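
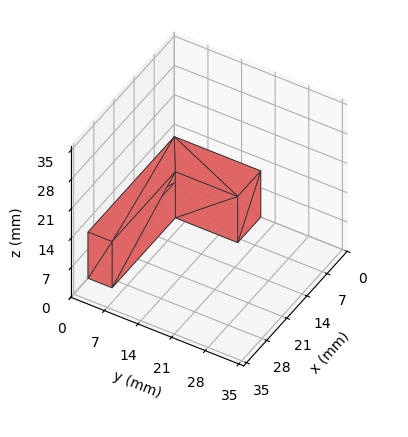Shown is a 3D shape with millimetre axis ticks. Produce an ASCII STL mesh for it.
Reading the render: the shape is an L-shaped prism: outer 30 × 18 mm, arm thicknesses ≈ 5 mm (horizontal) and 8 mm (vertical), extruded 11 mm in z (dimensions read to the nearest mm from the axis ticks). For the STL, each face is triangulated and given an outward normal.

solid part
  facet normal 0.0000 0.0000 -1.0000
    outer loop
      vertex 30.000 5.000 0.000
      vertex 30.000 0.000 0.000
      vertex 0.000 0.000 0.000
    endloop
  endfacet
  facet normal 0.0000 0.0000 -1.0000
    outer loop
      vertex 8.000 5.000 0.000
      vertex 30.000 5.000 0.000
      vertex 0.000 0.000 0.000
    endloop
  endfacet
  facet normal 0.0000 0.0000 -1.0000
    outer loop
      vertex 8.000 18.000 0.000
      vertex 8.000 5.000 0.000
      vertex 0.000 0.000 0.000
    endloop
  endfacet
  facet normal 0.0000 0.0000 -1.0000
    outer loop
      vertex 0.000 18.000 0.000
      vertex 8.000 18.000 0.000
      vertex 0.000 0.000 0.000
    endloop
  endfacet
  facet normal 0.0000 0.0000 1.0000
    outer loop
      vertex 0.000 0.000 11.000
      vertex 30.000 0.000 11.000
      vertex 30.000 5.000 11.000
    endloop
  endfacet
  facet normal 0.0000 0.0000 1.0000
    outer loop
      vertex 0.000 0.000 11.000
      vertex 30.000 5.000 11.000
      vertex 8.000 5.000 11.000
    endloop
  endfacet
  facet normal 0.0000 0.0000 1.0000
    outer loop
      vertex 0.000 0.000 11.000
      vertex 8.000 5.000 11.000
      vertex 8.000 18.000 11.000
    endloop
  endfacet
  facet normal 0.0000 0.0000 1.0000
    outer loop
      vertex 0.000 0.000 11.000
      vertex 8.000 18.000 11.000
      vertex 0.000 18.000 11.000
    endloop
  endfacet
  facet normal 0.0000 -1.0000 0.0000
    outer loop
      vertex 0.000 0.000 0.000
      vertex 30.000 0.000 0.000
      vertex 30.000 0.000 11.000
    endloop
  endfacet
  facet normal 0.0000 -1.0000 0.0000
    outer loop
      vertex 0.000 0.000 0.000
      vertex 30.000 0.000 11.000
      vertex 0.000 0.000 11.000
    endloop
  endfacet
  facet normal 1.0000 0.0000 0.0000
    outer loop
      vertex 30.000 0.000 0.000
      vertex 30.000 5.000 0.000
      vertex 30.000 5.000 11.000
    endloop
  endfacet
  facet normal 1.0000 0.0000 0.0000
    outer loop
      vertex 30.000 0.000 0.000
      vertex 30.000 5.000 11.000
      vertex 30.000 0.000 11.000
    endloop
  endfacet
  facet normal 0.0000 1.0000 0.0000
    outer loop
      vertex 30.000 5.000 0.000
      vertex 8.000 5.000 0.000
      vertex 8.000 5.000 11.000
    endloop
  endfacet
  facet normal 0.0000 1.0000 0.0000
    outer loop
      vertex 30.000 5.000 0.000
      vertex 8.000 5.000 11.000
      vertex 30.000 5.000 11.000
    endloop
  endfacet
  facet normal 1.0000 0.0000 0.0000
    outer loop
      vertex 8.000 5.000 0.000
      vertex 8.000 18.000 0.000
      vertex 8.000 18.000 11.000
    endloop
  endfacet
  facet normal 1.0000 0.0000 0.0000
    outer loop
      vertex 8.000 5.000 0.000
      vertex 8.000 18.000 11.000
      vertex 8.000 5.000 11.000
    endloop
  endfacet
  facet normal 0.0000 1.0000 0.0000
    outer loop
      vertex 8.000 18.000 0.000
      vertex 0.000 18.000 0.000
      vertex 0.000 18.000 11.000
    endloop
  endfacet
  facet normal 0.0000 1.0000 0.0000
    outer loop
      vertex 8.000 18.000 0.000
      vertex 0.000 18.000 11.000
      vertex 8.000 18.000 11.000
    endloop
  endfacet
  facet normal -1.0000 0.0000 0.0000
    outer loop
      vertex 0.000 18.000 0.000
      vertex 0.000 0.000 0.000
      vertex 0.000 0.000 11.000
    endloop
  endfacet
  facet normal -1.0000 0.0000 0.0000
    outer loop
      vertex 0.000 18.000 0.000
      vertex 0.000 0.000 11.000
      vertex 0.000 18.000 11.000
    endloop
  endfacet
endsolid part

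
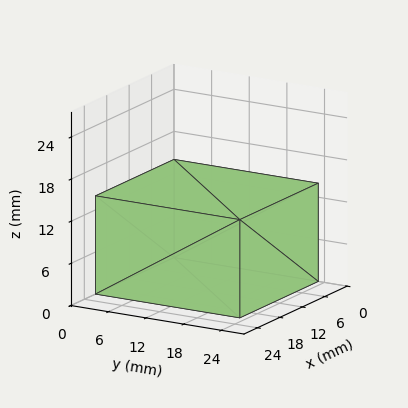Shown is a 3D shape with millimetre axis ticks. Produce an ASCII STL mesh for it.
Reading the render: the shape is a rectangular box, roughly 21 × 23 mm footprint and 14 mm tall (dimensions read to the nearest mm from the axis ticks). For the STL, each face is triangulated and given an outward normal.

solid part
  facet normal 0.0000 0.0000 -1.0000
    outer loop
      vertex 21.00 23.00 0.00
      vertex 21.00 0.00 0.00
      vertex 0.00 0.00 0.00
    endloop
  endfacet
  facet normal 0.0000 0.0000 -1.0000
    outer loop
      vertex 0.00 23.00 0.00
      vertex 21.00 23.00 0.00
      vertex 0.00 0.00 0.00
    endloop
  endfacet
  facet normal 0.0000 0.0000 1.0000
    outer loop
      vertex 0.00 0.00 14.00
      vertex 21.00 0.00 14.00
      vertex 21.00 23.00 14.00
    endloop
  endfacet
  facet normal 0.0000 0.0000 1.0000
    outer loop
      vertex 0.00 0.00 14.00
      vertex 21.00 23.00 14.00
      vertex 0.00 23.00 14.00
    endloop
  endfacet
  facet normal 0.0000 -1.0000 0.0000
    outer loop
      vertex 0.00 0.00 0.00
      vertex 21.00 0.00 0.00
      vertex 21.00 0.00 14.00
    endloop
  endfacet
  facet normal 0.0000 -1.0000 0.0000
    outer loop
      vertex 0.00 0.00 0.00
      vertex 21.00 0.00 14.00
      vertex 0.00 0.00 14.00
    endloop
  endfacet
  facet normal 0.0000 1.0000 0.0000
    outer loop
      vertex 21.00 23.00 14.00
      vertex 21.00 23.00 0.00
      vertex 0.00 23.00 0.00
    endloop
  endfacet
  facet normal 0.0000 1.0000 0.0000
    outer loop
      vertex 0.00 23.00 14.00
      vertex 21.00 23.00 14.00
      vertex 0.00 23.00 0.00
    endloop
  endfacet
  facet normal -1.0000 0.0000 0.0000
    outer loop
      vertex 0.00 23.00 14.00
      vertex 0.00 23.00 0.00
      vertex 0.00 0.00 0.00
    endloop
  endfacet
  facet normal -1.0000 0.0000 0.0000
    outer loop
      vertex 0.00 0.00 14.00
      vertex 0.00 23.00 14.00
      vertex 0.00 0.00 0.00
    endloop
  endfacet
  facet normal 1.0000 0.0000 0.0000
    outer loop
      vertex 21.00 0.00 0.00
      vertex 21.00 23.00 0.00
      vertex 21.00 23.00 14.00
    endloop
  endfacet
  facet normal 1.0000 0.0000 0.0000
    outer loop
      vertex 21.00 0.00 0.00
      vertex 21.00 23.00 14.00
      vertex 21.00 0.00 14.00
    endloop
  endfacet
endsolid part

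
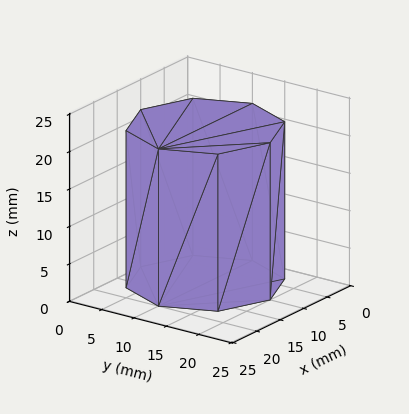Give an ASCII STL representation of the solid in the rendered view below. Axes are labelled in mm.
Reading the render: the shape is a regular 8-sided prism (a cylinder approximated with 8 flat sides), circumscribed radius ≈ 10 mm, height ≈ 21 mm (dimensions read to the nearest mm from the axis ticks). For the STL, each face is triangulated and given an outward normal.

solid part
  facet normal 0.0000 0.0000 -1.0000
    outer loop
      vertex 10.0 20.0 0.0
      vertex 17.1 17.1 0.0
      vertex 20.0 10.0 0.0
    endloop
  endfacet
  facet normal 0.0000 0.0000 -1.0000
    outer loop
      vertex 2.9 17.1 0.0
      vertex 10.0 20.0 0.0
      vertex 20.0 10.0 0.0
    endloop
  endfacet
  facet normal 0.0000 0.0000 -1.0000
    outer loop
      vertex 0.0 10.0 0.0
      vertex 2.9 17.1 0.0
      vertex 20.0 10.0 0.0
    endloop
  endfacet
  facet normal 0.0000 0.0000 -1.0000
    outer loop
      vertex 2.9 2.9 0.0
      vertex 0.0 10.0 0.0
      vertex 20.0 10.0 0.0
    endloop
  endfacet
  facet normal 0.0000 0.0000 -1.0000
    outer loop
      vertex 10.0 0.0 0.0
      vertex 2.9 2.9 0.0
      vertex 20.0 10.0 0.0
    endloop
  endfacet
  facet normal 0.0000 0.0000 -1.0000
    outer loop
      vertex 17.1 2.9 0.0
      vertex 10.0 0.0 0.0
      vertex 20.0 10.0 0.0
    endloop
  endfacet
  facet normal 0.0000 0.0000 1.0000
    outer loop
      vertex 20.0 10.0 21.0
      vertex 17.1 17.1 21.0
      vertex 10.0 20.0 21.0
    endloop
  endfacet
  facet normal 0.0000 0.0000 1.0000
    outer loop
      vertex 20.0 10.0 21.0
      vertex 10.0 20.0 21.0
      vertex 2.9 17.1 21.0
    endloop
  endfacet
  facet normal 0.0000 0.0000 1.0000
    outer loop
      vertex 20.0 10.0 21.0
      vertex 2.9 17.1 21.0
      vertex 0.0 10.0 21.0
    endloop
  endfacet
  facet normal 0.0000 0.0000 1.0000
    outer loop
      vertex 20.0 10.0 21.0
      vertex 0.0 10.0 21.0
      vertex 2.9 2.9 21.0
    endloop
  endfacet
  facet normal 0.0000 0.0000 1.0000
    outer loop
      vertex 20.0 10.0 21.0
      vertex 2.9 2.9 21.0
      vertex 10.0 0.0 21.0
    endloop
  endfacet
  facet normal 0.0000 0.0000 1.0000
    outer loop
      vertex 20.0 10.0 21.0
      vertex 10.0 0.0 21.0
      vertex 17.1 2.9 21.0
    endloop
  endfacet
  facet normal 0.9258 0.3781 0.0000
    outer loop
      vertex 20.0 10.0 0.0
      vertex 17.1 17.1 0.0
      vertex 17.1 17.1 21.0
    endloop
  endfacet
  facet normal 0.9258 0.3781 0.0000
    outer loop
      vertex 20.0 10.0 0.0
      vertex 17.1 17.1 21.0
      vertex 20.0 10.0 21.0
    endloop
  endfacet
  facet normal 0.3781 0.9258 0.0000
    outer loop
      vertex 17.1 17.1 0.0
      vertex 10.0 20.0 0.0
      vertex 10.0 20.0 21.0
    endloop
  endfacet
  facet normal 0.3781 0.9258 0.0000
    outer loop
      vertex 17.1 17.1 0.0
      vertex 10.0 20.0 21.0
      vertex 17.1 17.1 21.0
    endloop
  endfacet
  facet normal -0.3781 0.9258 0.0000
    outer loop
      vertex 10.0 20.0 0.0
      vertex 2.9 17.1 0.0
      vertex 2.9 17.1 21.0
    endloop
  endfacet
  facet normal -0.3781 0.9258 0.0000
    outer loop
      vertex 10.0 20.0 0.0
      vertex 2.9 17.1 21.0
      vertex 10.0 20.0 21.0
    endloop
  endfacet
  facet normal -0.9258 0.3781 0.0000
    outer loop
      vertex 2.9 17.1 0.0
      vertex 0.0 10.0 0.0
      vertex 0.0 10.0 21.0
    endloop
  endfacet
  facet normal -0.9258 0.3781 0.0000
    outer loop
      vertex 2.9 17.1 0.0
      vertex 0.0 10.0 21.0
      vertex 2.9 17.1 21.0
    endloop
  endfacet
  facet normal -0.9258 -0.3781 0.0000
    outer loop
      vertex 0.0 10.0 0.0
      vertex 2.9 2.9 0.0
      vertex 2.9 2.9 21.0
    endloop
  endfacet
  facet normal -0.9258 -0.3781 0.0000
    outer loop
      vertex 0.0 10.0 0.0
      vertex 2.9 2.9 21.0
      vertex 0.0 10.0 21.0
    endloop
  endfacet
  facet normal -0.3781 -0.9258 0.0000
    outer loop
      vertex 2.9 2.9 0.0
      vertex 10.0 0.0 0.0
      vertex 10.0 0.0 21.0
    endloop
  endfacet
  facet normal -0.3781 -0.9258 0.0000
    outer loop
      vertex 2.9 2.9 0.0
      vertex 10.0 0.0 21.0
      vertex 2.9 2.9 21.0
    endloop
  endfacet
  facet normal 0.3781 -0.9258 0.0000
    outer loop
      vertex 10.0 0.0 0.0
      vertex 17.1 2.9 0.0
      vertex 17.1 2.9 21.0
    endloop
  endfacet
  facet normal 0.3781 -0.9258 0.0000
    outer loop
      vertex 10.0 0.0 0.0
      vertex 17.1 2.9 21.0
      vertex 10.0 0.0 21.0
    endloop
  endfacet
  facet normal 0.9258 -0.3781 0.0000
    outer loop
      vertex 17.1 2.9 0.0
      vertex 20.0 10.0 0.0
      vertex 20.0 10.0 21.0
    endloop
  endfacet
  facet normal 0.9258 -0.3781 0.0000
    outer loop
      vertex 17.1 2.9 0.0
      vertex 20.0 10.0 21.0
      vertex 17.1 2.9 21.0
    endloop
  endfacet
endsolid part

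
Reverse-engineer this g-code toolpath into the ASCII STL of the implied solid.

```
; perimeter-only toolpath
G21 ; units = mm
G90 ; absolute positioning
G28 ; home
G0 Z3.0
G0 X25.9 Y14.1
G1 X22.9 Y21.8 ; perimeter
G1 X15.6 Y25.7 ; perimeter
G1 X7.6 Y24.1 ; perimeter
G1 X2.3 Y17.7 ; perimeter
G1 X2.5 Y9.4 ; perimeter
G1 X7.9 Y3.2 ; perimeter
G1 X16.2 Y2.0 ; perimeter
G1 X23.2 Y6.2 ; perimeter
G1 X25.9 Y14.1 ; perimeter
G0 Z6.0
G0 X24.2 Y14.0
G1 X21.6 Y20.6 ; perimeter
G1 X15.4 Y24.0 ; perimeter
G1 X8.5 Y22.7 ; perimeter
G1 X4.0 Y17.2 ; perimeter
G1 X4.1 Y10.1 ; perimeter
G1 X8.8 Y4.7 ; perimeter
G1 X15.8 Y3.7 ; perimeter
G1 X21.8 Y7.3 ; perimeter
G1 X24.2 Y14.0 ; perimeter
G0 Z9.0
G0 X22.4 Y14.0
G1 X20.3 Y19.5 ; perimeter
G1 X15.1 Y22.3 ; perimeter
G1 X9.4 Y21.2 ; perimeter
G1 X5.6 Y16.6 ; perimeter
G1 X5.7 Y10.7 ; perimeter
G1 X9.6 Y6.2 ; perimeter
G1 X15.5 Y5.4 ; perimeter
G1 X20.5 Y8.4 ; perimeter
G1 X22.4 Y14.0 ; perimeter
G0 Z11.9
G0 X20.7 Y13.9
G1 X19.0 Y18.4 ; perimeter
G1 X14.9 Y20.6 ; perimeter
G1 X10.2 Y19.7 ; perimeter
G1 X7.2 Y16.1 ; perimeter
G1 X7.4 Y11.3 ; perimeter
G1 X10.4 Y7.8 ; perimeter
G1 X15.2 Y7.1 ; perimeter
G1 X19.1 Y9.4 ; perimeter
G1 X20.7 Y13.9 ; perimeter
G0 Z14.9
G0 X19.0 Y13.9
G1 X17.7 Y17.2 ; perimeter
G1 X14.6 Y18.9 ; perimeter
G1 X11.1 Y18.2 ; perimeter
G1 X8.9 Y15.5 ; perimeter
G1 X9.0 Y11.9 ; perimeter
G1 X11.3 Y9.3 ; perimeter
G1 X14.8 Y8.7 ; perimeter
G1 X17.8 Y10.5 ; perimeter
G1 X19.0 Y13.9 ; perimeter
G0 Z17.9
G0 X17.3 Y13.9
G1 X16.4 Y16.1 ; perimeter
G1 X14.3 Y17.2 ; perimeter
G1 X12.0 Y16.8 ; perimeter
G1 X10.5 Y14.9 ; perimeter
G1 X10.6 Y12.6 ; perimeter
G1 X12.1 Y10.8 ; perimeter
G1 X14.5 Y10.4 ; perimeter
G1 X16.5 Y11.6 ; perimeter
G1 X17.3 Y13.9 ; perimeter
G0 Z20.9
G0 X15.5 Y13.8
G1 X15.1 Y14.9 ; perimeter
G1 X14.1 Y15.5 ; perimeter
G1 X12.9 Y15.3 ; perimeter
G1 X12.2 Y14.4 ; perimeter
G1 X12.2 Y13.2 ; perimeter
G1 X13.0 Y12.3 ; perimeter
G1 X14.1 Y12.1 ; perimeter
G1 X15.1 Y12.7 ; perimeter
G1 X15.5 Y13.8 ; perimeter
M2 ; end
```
solid part
  facet normal 0.0000 0.0000 -1.0000
    outer loop
      vertex 15.9 27.4 0.0
      vertex 24.2 22.9 0.0
      vertex 27.6 14.1 0.0
    endloop
  endfacet
  facet normal 0.0000 0.0000 -1.0000
    outer loop
      vertex 6.7 25.6 0.0
      vertex 15.9 27.4 0.0
      vertex 27.6 14.1 0.0
    endloop
  endfacet
  facet normal 0.0000 0.0000 -1.0000
    outer loop
      vertex 0.7 18.3 0.0
      vertex 6.7 25.6 0.0
      vertex 27.6 14.1 0.0
    endloop
  endfacet
  facet normal 0.0000 0.0000 -1.0000
    outer loop
      vertex 0.9 8.8 0.0
      vertex 0.7 18.3 0.0
      vertex 27.6 14.1 0.0
    endloop
  endfacet
  facet normal 0.0000 0.0000 -1.0000
    outer loop
      vertex 7.1 1.7 0.0
      vertex 0.9 8.8 0.0
      vertex 27.6 14.1 0.0
    endloop
  endfacet
  facet normal 0.0000 0.0000 -1.0000
    outer loop
      vertex 16.5 0.3 0.0
      vertex 7.1 1.7 0.0
      vertex 27.6 14.1 0.0
    endloop
  endfacet
  facet normal 0.0000 0.0000 -1.0000
    outer loop
      vertex 24.5 5.1 0.0
      vertex 16.5 0.3 0.0
      vertex 27.6 14.1 0.0
    endloop
  endfacet
  facet normal 0.8197 0.3167 0.4773
    outer loop
      vertex 27.6 14.1 0.0
      vertex 24.2 22.9 0.0
      vertex 13.8 13.8 23.9
    endloop
  endfacet
  facet normal 0.4190 0.7728 0.4766
    outer loop
      vertex 24.2 22.9 0.0
      vertex 15.9 27.4 0.0
      vertex 13.8 13.8 23.9
    endloop
  endfacet
  facet normal -0.1688 0.8630 0.4762
    outer loop
      vertex 15.9 27.4 0.0
      vertex 6.7 25.6 0.0
      vertex 13.8 13.8 23.9
    endloop
  endfacet
  facet normal -0.6789 0.5580 0.4772
    outer loop
      vertex 6.7 25.6 0.0
      vertex 0.7 18.3 0.0
      vertex 13.8 13.8 23.9
    endloop
  endfacet
  facet normal -0.8782 -0.0185 0.4779
    outer loop
      vertex 0.7 18.3 0.0
      vertex 0.9 8.8 0.0
      vertex 13.8 13.8 23.9
    endloop
  endfacet
  facet normal -0.6616 -0.5778 0.4780
    outer loop
      vertex 0.9 8.8 0.0
      vertex 7.1 1.7 0.0
      vertex 13.8 13.8 23.9
    endloop
  endfacet
  facet normal -0.1295 -0.8696 0.4765
    outer loop
      vertex 7.1 1.7 0.0
      vertex 16.5 0.3 0.0
      vertex 13.8 13.8 23.9
    endloop
  endfacet
  facet normal 0.4522 -0.7537 0.4768
    outer loop
      vertex 16.5 0.3 0.0
      vertex 24.5 5.1 0.0
      vertex 13.8 13.8 23.9
    endloop
  endfacet
  facet normal 0.8313 -0.2863 0.4764
    outer loop
      vertex 24.5 5.1 0.0
      vertex 27.6 14.1 0.0
      vertex 13.8 13.8 23.9
    endloop
  endfacet
endsolid part

The G0 Z moves step by Δz≈3.0 mm. The G1 loops shrink linearly with z, so the solid tapers from its base footprint up to z≈23.9. Closing with a flat bottom cap and the tapered top and triangulating gives 16 facets — a regular 9-sided pyramid, base circumscribed radius ≈ 13.8 mm, apex at z ≈ 23.9 mm.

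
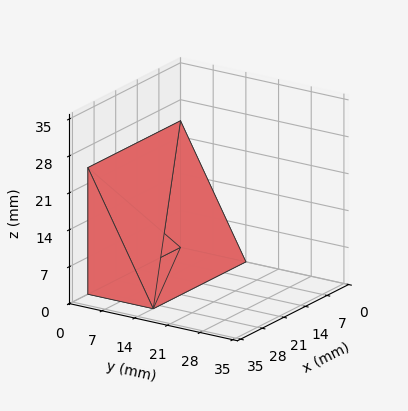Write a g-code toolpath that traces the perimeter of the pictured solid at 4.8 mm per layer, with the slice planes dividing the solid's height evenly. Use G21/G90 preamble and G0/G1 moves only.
Reading the render: the shape is a wedge (ramp): 30 × 14 mm base, rising to 24 mm along the y=0 edge and sloping linearly to z=0 at y=14 (dimensions read to the nearest mm from the axis ticks). For the g-code, the solid's height is divided into equal slices at the stated Δz and each level perimeter traced with G1 moves after a G0 lift.

; perimeter-only toolpath
G21 ; units = mm
G90 ; absolute positioning
G28 ; home
; layer 1
G0 Z4.8
G0 X0.0 Y0.0
G1 X30.0 Y0.0
G1 X30.0 Y11.2
G1 X0.0 Y11.2
G1 X0.0 Y0.0
; layer 2
G0 Z9.6
G0 X0.0 Y0.0
G1 X30.0 Y0.0
G1 X30.0 Y8.4
G1 X0.0 Y8.4
G1 X0.0 Y0.0
; layer 3
G0 Z14.4
G0 X0.0 Y0.0
G1 X30.0 Y0.0
G1 X30.0 Y5.6
G1 X0.0 Y5.6
G1 X0.0 Y0.0
; layer 4
G0 Z19.2
G0 X0.0 Y0.0
G1 X30.0 Y0.0
G1 X30.0 Y2.8
G1 X0.0 Y2.8
G1 X0.0 Y0.0
M2 ; end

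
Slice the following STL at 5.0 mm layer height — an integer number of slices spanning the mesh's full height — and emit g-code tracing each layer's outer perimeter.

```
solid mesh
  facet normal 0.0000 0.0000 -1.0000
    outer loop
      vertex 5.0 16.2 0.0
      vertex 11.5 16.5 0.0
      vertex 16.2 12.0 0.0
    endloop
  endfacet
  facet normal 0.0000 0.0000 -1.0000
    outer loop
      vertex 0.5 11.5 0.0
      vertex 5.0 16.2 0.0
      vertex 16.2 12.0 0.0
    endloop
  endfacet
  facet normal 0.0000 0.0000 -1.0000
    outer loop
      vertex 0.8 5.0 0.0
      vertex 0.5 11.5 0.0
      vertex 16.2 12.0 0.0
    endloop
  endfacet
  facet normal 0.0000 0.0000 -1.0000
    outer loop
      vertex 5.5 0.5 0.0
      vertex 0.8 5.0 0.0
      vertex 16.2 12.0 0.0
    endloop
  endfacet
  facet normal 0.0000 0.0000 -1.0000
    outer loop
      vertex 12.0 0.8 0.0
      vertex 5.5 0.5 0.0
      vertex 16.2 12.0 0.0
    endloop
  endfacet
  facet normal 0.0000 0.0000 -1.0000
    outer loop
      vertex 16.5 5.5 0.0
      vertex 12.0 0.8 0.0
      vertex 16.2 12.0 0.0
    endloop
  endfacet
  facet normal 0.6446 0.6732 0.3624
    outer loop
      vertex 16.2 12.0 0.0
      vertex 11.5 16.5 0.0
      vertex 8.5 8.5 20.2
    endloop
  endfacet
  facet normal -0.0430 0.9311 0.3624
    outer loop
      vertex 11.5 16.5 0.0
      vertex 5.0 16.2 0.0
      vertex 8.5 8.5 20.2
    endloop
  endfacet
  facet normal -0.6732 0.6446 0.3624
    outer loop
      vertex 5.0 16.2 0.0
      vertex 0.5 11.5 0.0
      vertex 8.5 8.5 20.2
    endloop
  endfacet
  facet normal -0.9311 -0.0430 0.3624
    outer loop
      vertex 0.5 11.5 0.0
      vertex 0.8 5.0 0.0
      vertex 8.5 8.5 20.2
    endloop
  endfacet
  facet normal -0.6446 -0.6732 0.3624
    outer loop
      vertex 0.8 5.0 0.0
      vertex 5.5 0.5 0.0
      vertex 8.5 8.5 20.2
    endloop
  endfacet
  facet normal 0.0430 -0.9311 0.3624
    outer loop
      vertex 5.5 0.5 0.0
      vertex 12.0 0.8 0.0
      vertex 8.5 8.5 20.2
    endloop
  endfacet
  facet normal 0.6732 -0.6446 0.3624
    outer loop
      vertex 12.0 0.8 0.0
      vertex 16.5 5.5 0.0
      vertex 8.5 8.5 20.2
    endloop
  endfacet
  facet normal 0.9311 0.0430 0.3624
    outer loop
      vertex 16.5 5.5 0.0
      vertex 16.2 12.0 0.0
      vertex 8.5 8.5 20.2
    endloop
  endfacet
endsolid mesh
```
; perimeter-only toolpath
G21 ; units = mm
G90 ; absolute positioning
G28 ; home
; layer 1
G0 Z5.0
G0 X14.3 Y11.1
G1 X10.8 Y14.5
G1 X5.9 Y14.3
G1 X2.5 Y10.8
G1 X2.7 Y5.9
G1 X6.2 Y2.5
G1 X11.1 Y2.7
G1 X14.5 Y6.2
G1 X14.3 Y11.1
; layer 2
G0 Z10.1
G0 X12.3 Y10.2
G1 X10.0 Y12.5
G1 X6.8 Y12.3
G1 X4.5 Y10.0
G1 X4.7 Y6.8
G1 X7.0 Y4.5
G1 X10.2 Y4.7
G1 X12.5 Y7.0
G1 X12.3 Y10.2
; layer 3
G0 Z15.1
G0 X10.4 Y9.4
G1 X9.2 Y10.5
G1 X7.6 Y10.4
G1 X6.5 Y9.2
G1 X6.6 Y7.6
G1 X7.8 Y6.5
G1 X9.4 Y6.6
G1 X10.5 Y7.8
G1 X10.4 Y9.4
M2 ; end

The solid is a regular 8-sided pyramid, base circumscribed radius ≈ 8.5 mm, apex at z ≈ 20.2 mm. Slicing at Δz = 5.0 mm — 4 equal slices spanning the solid's height, so layer i sits at z = i·h/4 — gives 3 non-empty perimeters. Each is a 8-segment closed polygon; G0 lifts to the layer z and rapids to the start vertex, then G1 traces the edges. The cross-section shrinks linearly with z (the slice at the apex is degenerate and omitted).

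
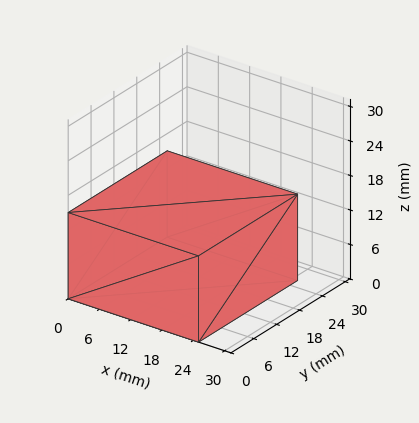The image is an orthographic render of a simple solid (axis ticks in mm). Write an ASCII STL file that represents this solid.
Reading the render: the shape is a rectangular box, roughly 25 × 26 mm footprint and 15 mm tall (dimensions read to the nearest mm from the axis ticks). For the STL, each face is triangulated and given an outward normal.

solid part
  facet normal 0.0000 0.0000 -1.0000
    outer loop
      vertex 25.0 26.0 0.0
      vertex 25.0 0.0 0.0
      vertex 0.0 0.0 0.0
    endloop
  endfacet
  facet normal 0.0000 0.0000 -1.0000
    outer loop
      vertex 0.0 26.0 0.0
      vertex 25.0 26.0 0.0
      vertex 0.0 0.0 0.0
    endloop
  endfacet
  facet normal 0.0000 0.0000 1.0000
    outer loop
      vertex 0.0 0.0 15.0
      vertex 25.0 0.0 15.0
      vertex 25.0 26.0 15.0
    endloop
  endfacet
  facet normal 0.0000 0.0000 1.0000
    outer loop
      vertex 0.0 0.0 15.0
      vertex 25.0 26.0 15.0
      vertex 0.0 26.0 15.0
    endloop
  endfacet
  facet normal 0.0000 -1.0000 0.0000
    outer loop
      vertex 0.0 0.0 0.0
      vertex 25.0 0.0 0.0
      vertex 25.0 0.0 15.0
    endloop
  endfacet
  facet normal 0.0000 -1.0000 0.0000
    outer loop
      vertex 0.0 0.0 0.0
      vertex 25.0 0.0 15.0
      vertex 0.0 0.0 15.0
    endloop
  endfacet
  facet normal 0.0000 1.0000 0.0000
    outer loop
      vertex 25.0 26.0 15.0
      vertex 25.0 26.0 0.0
      vertex 0.0 26.0 0.0
    endloop
  endfacet
  facet normal 0.0000 1.0000 0.0000
    outer loop
      vertex 0.0 26.0 15.0
      vertex 25.0 26.0 15.0
      vertex 0.0 26.0 0.0
    endloop
  endfacet
  facet normal -1.0000 0.0000 0.0000
    outer loop
      vertex 0.0 26.0 15.0
      vertex 0.0 26.0 0.0
      vertex 0.0 0.0 0.0
    endloop
  endfacet
  facet normal -1.0000 0.0000 0.0000
    outer loop
      vertex 0.0 0.0 15.0
      vertex 0.0 26.0 15.0
      vertex 0.0 0.0 0.0
    endloop
  endfacet
  facet normal 1.0000 0.0000 0.0000
    outer loop
      vertex 25.0 0.0 0.0
      vertex 25.0 26.0 0.0
      vertex 25.0 26.0 15.0
    endloop
  endfacet
  facet normal 1.0000 0.0000 0.0000
    outer loop
      vertex 25.0 0.0 0.0
      vertex 25.0 26.0 15.0
      vertex 25.0 0.0 15.0
    endloop
  endfacet
endsolid part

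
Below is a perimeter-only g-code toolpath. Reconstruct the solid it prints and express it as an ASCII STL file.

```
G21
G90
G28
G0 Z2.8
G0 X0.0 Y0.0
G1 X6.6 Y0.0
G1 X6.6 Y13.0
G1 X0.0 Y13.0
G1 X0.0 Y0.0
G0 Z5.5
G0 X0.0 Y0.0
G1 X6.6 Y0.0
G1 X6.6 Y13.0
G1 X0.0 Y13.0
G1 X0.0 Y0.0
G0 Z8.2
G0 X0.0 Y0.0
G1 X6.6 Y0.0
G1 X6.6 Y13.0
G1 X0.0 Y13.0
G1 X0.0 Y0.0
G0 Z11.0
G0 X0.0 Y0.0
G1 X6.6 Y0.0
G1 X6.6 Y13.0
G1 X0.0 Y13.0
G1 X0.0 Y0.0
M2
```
solid part
  facet normal 0.0000 0.0000 -1.0000
    outer loop
      vertex 6.6 13.0 0.0
      vertex 6.6 0.0 0.0
      vertex 0.0 0.0 0.0
    endloop
  endfacet
  facet normal 0.0000 0.0000 -1.0000
    outer loop
      vertex 0.0 13.0 0.0
      vertex 6.6 13.0 0.0
      vertex 0.0 0.0 0.0
    endloop
  endfacet
  facet normal 0.0000 0.0000 1.0000
    outer loop
      vertex 0.0 0.0 11.0
      vertex 6.6 0.0 11.0
      vertex 6.6 13.0 11.0
    endloop
  endfacet
  facet normal 0.0000 0.0000 1.0000
    outer loop
      vertex 0.0 0.0 11.0
      vertex 6.6 13.0 11.0
      vertex 0.0 13.0 11.0
    endloop
  endfacet
  facet normal 0.0000 -1.0000 0.0000
    outer loop
      vertex 0.0 0.0 0.0
      vertex 6.6 0.0 0.0
      vertex 6.6 0.0 11.0
    endloop
  endfacet
  facet normal 0.0000 -1.0000 0.0000
    outer loop
      vertex 0.0 0.0 0.0
      vertex 6.6 0.0 11.0
      vertex 0.0 0.0 11.0
    endloop
  endfacet
  facet normal 0.0000 1.0000 0.0000
    outer loop
      vertex 6.6 13.0 11.0
      vertex 6.6 13.0 0.0
      vertex 0.0 13.0 0.0
    endloop
  endfacet
  facet normal 0.0000 1.0000 0.0000
    outer loop
      vertex 0.0 13.0 11.0
      vertex 6.6 13.0 11.0
      vertex 0.0 13.0 0.0
    endloop
  endfacet
  facet normal -1.0000 0.0000 0.0000
    outer loop
      vertex 0.0 13.0 11.0
      vertex 0.0 13.0 0.0
      vertex 0.0 0.0 0.0
    endloop
  endfacet
  facet normal -1.0000 0.0000 0.0000
    outer loop
      vertex 0.0 0.0 11.0
      vertex 0.0 13.0 11.0
      vertex 0.0 0.0 0.0
    endloop
  endfacet
  facet normal 1.0000 0.0000 0.0000
    outer loop
      vertex 6.6 0.0 0.0
      vertex 6.6 13.0 0.0
      vertex 6.6 13.0 11.0
    endloop
  endfacet
  facet normal 1.0000 0.0000 0.0000
    outer loop
      vertex 6.6 0.0 0.0
      vertex 6.6 13.0 11.0
      vertex 6.6 0.0 11.0
    endloop
  endfacet
endsolid part

The G0 Z moves step by Δz≈2.8 mm. Every layer's G1 loop is the same polygon, so the solid is a straight extrusion of it from z=0 to z≈11. Closing with flat bottom and top caps and triangulating gives 12 facets — a rectangular box, roughly 6.6 × 13 mm footprint and 11 mm tall.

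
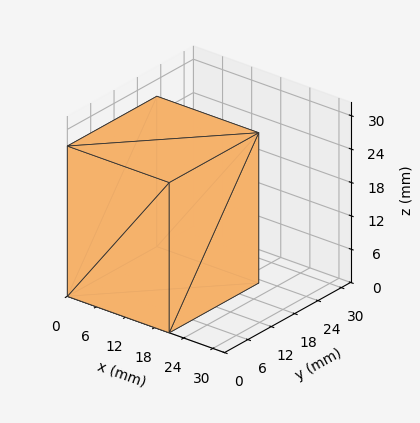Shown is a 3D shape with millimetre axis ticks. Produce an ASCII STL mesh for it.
Reading the render: the shape is a rectangular box, roughly 21 × 23 mm footprint and 27 mm tall (dimensions read to the nearest mm from the axis ticks). For the STL, each face is triangulated and given an outward normal.

solid part
  facet normal 0.0000 0.0000 -1.0000
    outer loop
      vertex 21.0 23.0 0.0
      vertex 21.0 0.0 0.0
      vertex 0.0 0.0 0.0
    endloop
  endfacet
  facet normal 0.0000 0.0000 -1.0000
    outer loop
      vertex 0.0 23.0 0.0
      vertex 21.0 23.0 0.0
      vertex 0.0 0.0 0.0
    endloop
  endfacet
  facet normal 0.0000 0.0000 1.0000
    outer loop
      vertex 0.0 0.0 27.0
      vertex 21.0 0.0 27.0
      vertex 21.0 23.0 27.0
    endloop
  endfacet
  facet normal 0.0000 0.0000 1.0000
    outer loop
      vertex 0.0 0.0 27.0
      vertex 21.0 23.0 27.0
      vertex 0.0 23.0 27.0
    endloop
  endfacet
  facet normal 0.0000 -1.0000 0.0000
    outer loop
      vertex 0.0 0.0 0.0
      vertex 21.0 0.0 0.0
      vertex 21.0 0.0 27.0
    endloop
  endfacet
  facet normal 0.0000 -1.0000 0.0000
    outer loop
      vertex 0.0 0.0 0.0
      vertex 21.0 0.0 27.0
      vertex 0.0 0.0 27.0
    endloop
  endfacet
  facet normal 0.0000 1.0000 0.0000
    outer loop
      vertex 21.0 23.0 27.0
      vertex 21.0 23.0 0.0
      vertex 0.0 23.0 0.0
    endloop
  endfacet
  facet normal 0.0000 1.0000 0.0000
    outer loop
      vertex 0.0 23.0 27.0
      vertex 21.0 23.0 27.0
      vertex 0.0 23.0 0.0
    endloop
  endfacet
  facet normal -1.0000 0.0000 0.0000
    outer loop
      vertex 0.0 23.0 27.0
      vertex 0.0 23.0 0.0
      vertex 0.0 0.0 0.0
    endloop
  endfacet
  facet normal -1.0000 0.0000 0.0000
    outer loop
      vertex 0.0 0.0 27.0
      vertex 0.0 23.0 27.0
      vertex 0.0 0.0 0.0
    endloop
  endfacet
  facet normal 1.0000 0.0000 0.0000
    outer loop
      vertex 21.0 0.0 0.0
      vertex 21.0 23.0 0.0
      vertex 21.0 23.0 27.0
    endloop
  endfacet
  facet normal 1.0000 0.0000 0.0000
    outer loop
      vertex 21.0 0.0 0.0
      vertex 21.0 23.0 27.0
      vertex 21.0 0.0 27.0
    endloop
  endfacet
endsolid part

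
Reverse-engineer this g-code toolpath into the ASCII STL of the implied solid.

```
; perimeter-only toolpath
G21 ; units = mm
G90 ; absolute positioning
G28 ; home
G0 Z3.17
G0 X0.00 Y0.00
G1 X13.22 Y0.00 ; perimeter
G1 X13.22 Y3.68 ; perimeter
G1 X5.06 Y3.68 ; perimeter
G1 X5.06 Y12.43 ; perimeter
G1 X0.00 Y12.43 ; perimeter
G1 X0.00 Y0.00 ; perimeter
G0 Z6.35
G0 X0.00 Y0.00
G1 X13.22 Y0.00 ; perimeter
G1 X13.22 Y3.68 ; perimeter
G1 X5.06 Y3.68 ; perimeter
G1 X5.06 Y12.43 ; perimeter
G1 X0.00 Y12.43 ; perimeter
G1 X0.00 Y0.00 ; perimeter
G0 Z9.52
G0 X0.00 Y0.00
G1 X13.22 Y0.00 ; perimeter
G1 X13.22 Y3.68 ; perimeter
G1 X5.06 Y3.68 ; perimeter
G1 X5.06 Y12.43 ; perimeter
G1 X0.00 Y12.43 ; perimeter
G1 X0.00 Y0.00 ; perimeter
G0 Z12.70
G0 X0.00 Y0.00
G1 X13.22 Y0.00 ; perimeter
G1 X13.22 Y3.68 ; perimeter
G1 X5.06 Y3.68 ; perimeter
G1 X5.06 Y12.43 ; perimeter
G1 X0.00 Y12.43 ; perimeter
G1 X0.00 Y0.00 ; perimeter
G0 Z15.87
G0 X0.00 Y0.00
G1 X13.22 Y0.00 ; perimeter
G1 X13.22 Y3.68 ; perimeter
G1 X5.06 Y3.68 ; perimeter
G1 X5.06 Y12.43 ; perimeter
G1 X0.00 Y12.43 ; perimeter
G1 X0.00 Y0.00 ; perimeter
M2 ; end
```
solid part
  facet normal 0.0000 0.0000 -1.0000
    outer loop
      vertex 13.22 3.68 0.00
      vertex 13.22 0.00 0.00
      vertex 0.00 0.00 0.00
    endloop
  endfacet
  facet normal 0.0000 0.0000 -1.0000
    outer loop
      vertex 5.06 3.68 0.00
      vertex 13.22 3.68 0.00
      vertex 0.00 0.00 0.00
    endloop
  endfacet
  facet normal 0.0000 0.0000 -1.0000
    outer loop
      vertex 5.06 12.43 0.00
      vertex 5.06 3.68 0.00
      vertex 0.00 0.00 0.00
    endloop
  endfacet
  facet normal 0.0000 0.0000 -1.0000
    outer loop
      vertex 0.00 12.43 0.00
      vertex 5.06 12.43 0.00
      vertex 0.00 0.00 0.00
    endloop
  endfacet
  facet normal 0.0000 0.0000 1.0000
    outer loop
      vertex 0.00 0.00 15.87
      vertex 13.22 0.00 15.87
      vertex 13.22 3.68 15.87
    endloop
  endfacet
  facet normal 0.0000 0.0000 1.0000
    outer loop
      vertex 0.00 0.00 15.87
      vertex 13.22 3.68 15.87
      vertex 5.06 3.68 15.87
    endloop
  endfacet
  facet normal 0.0000 0.0000 1.0000
    outer loop
      vertex 0.00 0.00 15.87
      vertex 5.06 3.68 15.87
      vertex 5.06 12.43 15.87
    endloop
  endfacet
  facet normal 0.0000 0.0000 1.0000
    outer loop
      vertex 0.00 0.00 15.87
      vertex 5.06 12.43 15.87
      vertex 0.00 12.43 15.87
    endloop
  endfacet
  facet normal 0.0000 -1.0000 0.0000
    outer loop
      vertex 0.00 0.00 0.00
      vertex 13.22 0.00 0.00
      vertex 13.22 0.00 15.87
    endloop
  endfacet
  facet normal 0.0000 -1.0000 0.0000
    outer loop
      vertex 0.00 0.00 0.00
      vertex 13.22 0.00 15.87
      vertex 0.00 0.00 15.87
    endloop
  endfacet
  facet normal 1.0000 0.0000 0.0000
    outer loop
      vertex 13.22 0.00 0.00
      vertex 13.22 3.68 0.00
      vertex 13.22 3.68 15.87
    endloop
  endfacet
  facet normal 1.0000 0.0000 0.0000
    outer loop
      vertex 13.22 0.00 0.00
      vertex 13.22 3.68 15.87
      vertex 13.22 0.00 15.87
    endloop
  endfacet
  facet normal 0.0000 1.0000 0.0000
    outer loop
      vertex 13.22 3.68 0.00
      vertex 5.06 3.68 0.00
      vertex 5.06 3.68 15.87
    endloop
  endfacet
  facet normal 0.0000 1.0000 0.0000
    outer loop
      vertex 13.22 3.68 0.00
      vertex 5.06 3.68 15.87
      vertex 13.22 3.68 15.87
    endloop
  endfacet
  facet normal 1.0000 0.0000 0.0000
    outer loop
      vertex 5.06 3.68 0.00
      vertex 5.06 12.43 0.00
      vertex 5.06 12.43 15.87
    endloop
  endfacet
  facet normal 1.0000 0.0000 0.0000
    outer loop
      vertex 5.06 3.68 0.00
      vertex 5.06 12.43 15.87
      vertex 5.06 3.68 15.87
    endloop
  endfacet
  facet normal 0.0000 1.0000 0.0000
    outer loop
      vertex 5.06 12.43 0.00
      vertex 0.00 12.43 0.00
      vertex 0.00 12.43 15.87
    endloop
  endfacet
  facet normal 0.0000 1.0000 0.0000
    outer loop
      vertex 5.06 12.43 0.00
      vertex 0.00 12.43 15.87
      vertex 5.06 12.43 15.87
    endloop
  endfacet
  facet normal -1.0000 0.0000 0.0000
    outer loop
      vertex 0.00 12.43 0.00
      vertex 0.00 0.00 0.00
      vertex 0.00 0.00 15.87
    endloop
  endfacet
  facet normal -1.0000 0.0000 0.0000
    outer loop
      vertex 0.00 12.43 0.00
      vertex 0.00 0.00 15.87
      vertex 0.00 12.43 15.87
    endloop
  endfacet
endsolid part

The G0 Z moves step by Δz≈3.17 mm. Every layer's G1 loop is the same polygon, so the solid is a straight extrusion of it from z=0 to z≈15.9. Closing with flat bottom and top caps and triangulating gives 20 facets — an L-shaped prism: outer 13.2 × 12.4 mm, arm thicknesses ≈ 3.68 mm (horizontal) and 5.06 mm (vertical), extruded 15.9 mm in z.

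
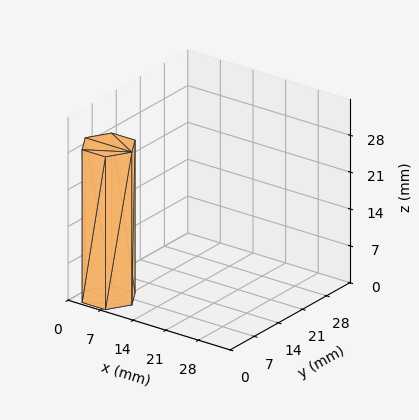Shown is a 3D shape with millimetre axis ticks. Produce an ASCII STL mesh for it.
Reading the render: the shape is a regular 6-sided prism (a cylinder approximated with 6 flat sides), circumscribed radius ≈ 5 mm, height ≈ 29 mm (dimensions read to the nearest mm from the axis ticks). For the STL, each face is triangulated and given an outward normal.

solid part
  facet normal 0.0000 0.0000 -1.0000
    outer loop
      vertex 2.5 9.3 0.0
      vertex 7.5 9.3 0.0
      vertex 10.0 5.0 0.0
    endloop
  endfacet
  facet normal 0.0000 0.0000 -1.0000
    outer loop
      vertex 0.0 5.0 0.0
      vertex 2.5 9.3 0.0
      vertex 10.0 5.0 0.0
    endloop
  endfacet
  facet normal 0.0000 0.0000 -1.0000
    outer loop
      vertex 2.5 0.7 0.0
      vertex 0.0 5.0 0.0
      vertex 10.0 5.0 0.0
    endloop
  endfacet
  facet normal 0.0000 0.0000 -1.0000
    outer loop
      vertex 7.5 0.7 0.0
      vertex 2.5 0.7 0.0
      vertex 10.0 5.0 0.0
    endloop
  endfacet
  facet normal 0.0000 0.0000 1.0000
    outer loop
      vertex 10.0 5.0 29.0
      vertex 7.5 9.3 29.0
      vertex 2.5 9.3 29.0
    endloop
  endfacet
  facet normal 0.0000 0.0000 1.0000
    outer loop
      vertex 10.0 5.0 29.0
      vertex 2.5 9.3 29.0
      vertex 0.0 5.0 29.0
    endloop
  endfacet
  facet normal 0.0000 0.0000 1.0000
    outer loop
      vertex 10.0 5.0 29.0
      vertex 0.0 5.0 29.0
      vertex 2.5 0.7 29.0
    endloop
  endfacet
  facet normal 0.0000 0.0000 1.0000
    outer loop
      vertex 10.0 5.0 29.0
      vertex 2.5 0.7 29.0
      vertex 7.5 0.7 29.0
    endloop
  endfacet
  facet normal 0.8645 0.5026 0.0000
    outer loop
      vertex 10.0 5.0 0.0
      vertex 7.5 9.3 0.0
      vertex 7.5 9.3 29.0
    endloop
  endfacet
  facet normal 0.8645 0.5026 0.0000
    outer loop
      vertex 10.0 5.0 0.0
      vertex 7.5 9.3 29.0
      vertex 10.0 5.0 29.0
    endloop
  endfacet
  facet normal 0.0000 1.0000 0.0000
    outer loop
      vertex 7.5 9.3 0.0
      vertex 2.5 9.3 0.0
      vertex 2.5 9.3 29.0
    endloop
  endfacet
  facet normal 0.0000 1.0000 0.0000
    outer loop
      vertex 7.5 9.3 0.0
      vertex 2.5 9.3 29.0
      vertex 7.5 9.3 29.0
    endloop
  endfacet
  facet normal -0.8645 0.5026 0.0000
    outer loop
      vertex 2.5 9.3 0.0
      vertex 0.0 5.0 0.0
      vertex 0.0 5.0 29.0
    endloop
  endfacet
  facet normal -0.8645 0.5026 0.0000
    outer loop
      vertex 2.5 9.3 0.0
      vertex 0.0 5.0 29.0
      vertex 2.5 9.3 29.0
    endloop
  endfacet
  facet normal -0.8645 -0.5026 0.0000
    outer loop
      vertex 0.0 5.0 0.0
      vertex 2.5 0.7 0.0
      vertex 2.5 0.7 29.0
    endloop
  endfacet
  facet normal -0.8645 -0.5026 0.0000
    outer loop
      vertex 0.0 5.0 0.0
      vertex 2.5 0.7 29.0
      vertex 0.0 5.0 29.0
    endloop
  endfacet
  facet normal 0.0000 -1.0000 0.0000
    outer loop
      vertex 2.5 0.7 0.0
      vertex 7.5 0.7 0.0
      vertex 7.5 0.7 29.0
    endloop
  endfacet
  facet normal 0.0000 -1.0000 0.0000
    outer loop
      vertex 2.5 0.7 0.0
      vertex 7.5 0.7 29.0
      vertex 2.5 0.7 29.0
    endloop
  endfacet
  facet normal 0.8645 -0.5026 0.0000
    outer loop
      vertex 7.5 0.7 0.0
      vertex 10.0 5.0 0.0
      vertex 10.0 5.0 29.0
    endloop
  endfacet
  facet normal 0.8645 -0.5026 0.0000
    outer loop
      vertex 7.5 0.7 0.0
      vertex 10.0 5.0 29.0
      vertex 7.5 0.7 29.0
    endloop
  endfacet
endsolid part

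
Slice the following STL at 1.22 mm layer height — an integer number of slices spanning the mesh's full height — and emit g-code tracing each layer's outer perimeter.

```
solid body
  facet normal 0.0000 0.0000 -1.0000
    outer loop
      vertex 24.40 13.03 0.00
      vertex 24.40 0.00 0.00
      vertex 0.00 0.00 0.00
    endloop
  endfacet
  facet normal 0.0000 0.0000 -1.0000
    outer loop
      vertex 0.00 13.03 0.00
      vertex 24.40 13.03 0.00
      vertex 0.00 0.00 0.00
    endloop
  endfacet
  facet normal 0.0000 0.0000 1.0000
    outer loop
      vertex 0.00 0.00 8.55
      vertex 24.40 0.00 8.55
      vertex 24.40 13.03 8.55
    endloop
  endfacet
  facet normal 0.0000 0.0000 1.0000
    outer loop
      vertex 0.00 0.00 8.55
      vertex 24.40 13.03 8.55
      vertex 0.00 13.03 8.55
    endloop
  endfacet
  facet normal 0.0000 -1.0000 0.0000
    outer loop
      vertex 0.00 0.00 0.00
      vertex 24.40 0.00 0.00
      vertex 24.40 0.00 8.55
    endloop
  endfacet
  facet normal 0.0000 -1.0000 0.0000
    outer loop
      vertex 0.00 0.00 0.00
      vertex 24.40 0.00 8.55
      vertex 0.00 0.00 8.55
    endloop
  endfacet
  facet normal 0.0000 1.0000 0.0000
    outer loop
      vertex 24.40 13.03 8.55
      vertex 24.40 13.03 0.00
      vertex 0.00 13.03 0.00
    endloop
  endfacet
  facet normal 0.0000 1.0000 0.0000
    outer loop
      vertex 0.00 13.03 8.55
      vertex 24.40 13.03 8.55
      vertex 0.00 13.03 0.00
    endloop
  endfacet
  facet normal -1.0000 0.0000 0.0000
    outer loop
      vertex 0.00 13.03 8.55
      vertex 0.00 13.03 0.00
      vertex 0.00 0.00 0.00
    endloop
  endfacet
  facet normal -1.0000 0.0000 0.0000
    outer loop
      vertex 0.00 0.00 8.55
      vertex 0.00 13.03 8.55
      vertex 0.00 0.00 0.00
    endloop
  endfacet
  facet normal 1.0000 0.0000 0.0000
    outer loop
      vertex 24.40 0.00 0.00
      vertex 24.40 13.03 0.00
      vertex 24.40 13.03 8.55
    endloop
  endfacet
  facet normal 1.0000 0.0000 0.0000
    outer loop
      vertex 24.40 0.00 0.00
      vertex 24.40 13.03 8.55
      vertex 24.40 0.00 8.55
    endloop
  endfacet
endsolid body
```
; perimeter-only toolpath
G21 ; units = mm
G90 ; absolute positioning
G28 ; home
; layer 1
G0 Z1.22
G0 X0.00 Y0.00
G1 X24.40 Y0.00
G1 X24.40 Y13.03
G1 X0.00 Y13.03
G1 X0.00 Y0.00
; layer 2
G0 Z2.44
G0 X0.00 Y0.00
G1 X24.40 Y0.00
G1 X24.40 Y13.03
G1 X0.00 Y13.03
G1 X0.00 Y0.00
; layer 3
G0 Z3.66
G0 X0.00 Y0.00
G1 X24.40 Y0.00
G1 X24.40 Y13.03
G1 X0.00 Y13.03
G1 X0.00 Y0.00
; layer 4
G0 Z4.89
G0 X0.00 Y0.00
G1 X24.40 Y0.00
G1 X24.40 Y13.03
G1 X0.00 Y13.03
G1 X0.00 Y0.00
; layer 5
G0 Z6.11
G0 X0.00 Y0.00
G1 X24.40 Y0.00
G1 X24.40 Y13.03
G1 X0.00 Y13.03
G1 X0.00 Y0.00
; layer 6
G0 Z7.33
G0 X0.00 Y0.00
G1 X24.40 Y0.00
G1 X24.40 Y13.03
G1 X0.00 Y13.03
G1 X0.00 Y0.00
; layer 7
G0 Z8.55
G0 X0.00 Y0.00
G1 X24.40 Y0.00
G1 X24.40 Y13.03
G1 X0.00 Y13.03
G1 X0.00 Y0.00
M2 ; end

The solid is a rectangular box, roughly 24.4 × 13 mm footprint and 8.55 mm tall. Slicing at Δz = 1.22 mm — 7 equal slices spanning the solid's height, so layer i sits at z = i·h/7 — gives 7 non-empty perimeters. Each is a 4-segment closed polygon; G0 lifts to the layer z and rapids to the start vertex, then G1 traces the edges.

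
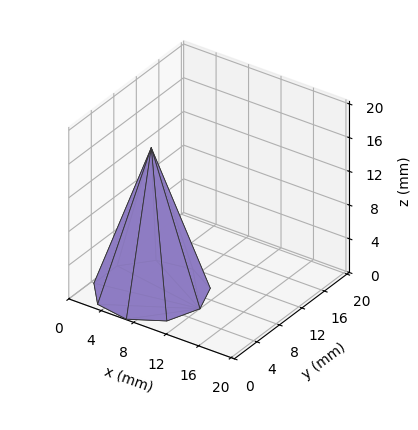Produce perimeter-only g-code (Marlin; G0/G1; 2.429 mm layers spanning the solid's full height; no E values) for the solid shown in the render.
Reading the render: the shape is a regular 9-sided pyramid, base circumscribed radius ≈ 6 mm, apex at z ≈ 17 mm (dimensions read to the nearest mm from the axis ticks). For the g-code, the solid's height is divided into equal slices at the stated Δz and each level perimeter traced with G1 moves after a G0 lift.

; perimeter-only toolpath
G21 ; units = mm
G90 ; absolute positioning
G28 ; home
; layer 1
G0 Z2.429
G0 X11.143 Y6.000
G1 X9.939 Y9.306
G1 X6.893 Y11.065
G1 X3.429 Y10.454
G1 X1.167 Y7.759
G1 X1.167 Y4.241
G1 X3.429 Y1.546
G1 X6.893 Y0.935
G1 X9.939 Y2.694
G1 X11.143 Y6.000
; layer 2
G0 Z4.857
G0 X10.286 Y6.000
G1 X9.283 Y8.755
G1 X6.744 Y10.221
G1 X3.857 Y9.711
G1 X1.973 Y7.466
G1 X1.973 Y4.534
G1 X3.857 Y2.289
G1 X6.744 Y1.779
G1 X9.283 Y3.245
G1 X10.286 Y6.000
; layer 3
G0 Z7.286
G0 X9.429 Y6.000
G1 X8.626 Y8.204
G1 X6.595 Y9.377
G1 X4.286 Y8.969
G1 X2.778 Y7.173
G1 X2.778 Y4.827
G1 X4.286 Y3.031
G1 X6.595 Y2.623
G1 X8.626 Y3.796
G1 X9.429 Y6.000
; layer 4
G0 Z9.714
G0 X8.571 Y6.000
G1 X7.970 Y7.653
G1 X6.447 Y8.532
G1 X4.714 Y8.227
G1 X3.584 Y6.879
G1 X3.584 Y5.121
G1 X4.714 Y3.773
G1 X6.447 Y3.468
G1 X7.970 Y4.347
G1 X8.571 Y6.000
; layer 5
G0 Z12.143
G0 X7.714 Y6.000
G1 X7.313 Y7.102
G1 X6.298 Y7.688
G1 X5.143 Y7.485
G1 X4.389 Y6.586
G1 X4.389 Y5.414
G1 X5.143 Y4.515
G1 X6.298 Y4.312
G1 X7.313 Y4.898
G1 X7.714 Y6.000
; layer 6
G0 Z14.571
G0 X6.857 Y6.000
G1 X6.657 Y6.551
G1 X6.149 Y6.844
G1 X5.571 Y6.742
G1 X5.195 Y6.293
G1 X5.195 Y5.707
G1 X5.571 Y5.258
G1 X6.149 Y5.156
G1 X6.657 Y5.449
G1 X6.857 Y6.000
M2 ; end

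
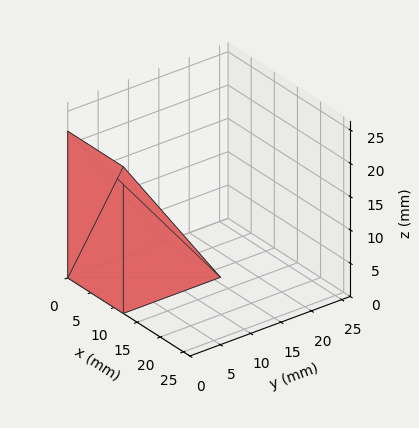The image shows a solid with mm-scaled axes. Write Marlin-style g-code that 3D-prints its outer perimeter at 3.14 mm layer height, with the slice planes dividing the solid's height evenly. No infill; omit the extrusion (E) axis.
Reading the render: the shape is a wedge (ramp): 12 × 16 mm base, rising to 22 mm along the y=0 edge and sloping linearly to z=0 at y=16 (dimensions read to the nearest mm from the axis ticks). For the g-code, the solid's height is divided into equal slices at the stated Δz and each level perimeter traced with G1 moves after a G0 lift.

; perimeter-only toolpath
G21 ; units = mm
G90 ; absolute positioning
G28 ; home
; layer 1
G0 Z3.14
G0 X0.00 Y0.00
G1 X12.00 Y0.00
G1 X12.00 Y13.71
G1 X0.00 Y13.71
G1 X0.00 Y0.00
; layer 2
G0 Z6.29
G0 X0.00 Y0.00
G1 X12.00 Y0.00
G1 X12.00 Y11.43
G1 X0.00 Y11.43
G1 X0.00 Y0.00
; layer 3
G0 Z9.43
G0 X0.00 Y0.00
G1 X12.00 Y0.00
G1 X12.00 Y9.14
G1 X0.00 Y9.14
G1 X0.00 Y0.00
; layer 4
G0 Z12.57
G0 X0.00 Y0.00
G1 X12.00 Y0.00
G1 X12.00 Y6.86
G1 X0.00 Y6.86
G1 X0.00 Y0.00
; layer 5
G0 Z15.71
G0 X0.00 Y0.00
G1 X12.00 Y0.00
G1 X12.00 Y4.57
G1 X0.00 Y4.57
G1 X0.00 Y0.00
; layer 6
G0 Z18.86
G0 X0.00 Y0.00
G1 X12.00 Y0.00
G1 X12.00 Y2.29
G1 X0.00 Y2.29
G1 X0.00 Y0.00
M2 ; end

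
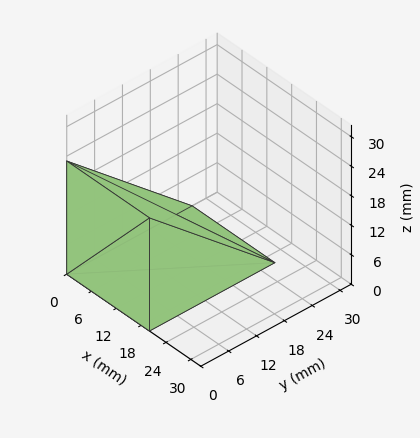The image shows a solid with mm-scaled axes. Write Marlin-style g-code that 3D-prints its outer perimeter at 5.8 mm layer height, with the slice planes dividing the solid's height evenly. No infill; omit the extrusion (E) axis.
Reading the render: the shape is a wedge (ramp): 20 × 27 mm base, rising to 23 mm along the y=0 edge and sloping linearly to z=0 at y=27 (dimensions read to the nearest mm from the axis ticks). For the g-code, the solid's height is divided into equal slices at the stated Δz and each level perimeter traced with G1 moves after a G0 lift.

; perimeter-only toolpath
G21 ; units = mm
G90 ; absolute positioning
G28 ; home
; layer 1
G0 Z5.8
G0 X0.0 Y0.0
G1 X20.0 Y0.0
G1 X20.0 Y20.2
G1 X0.0 Y20.2
G1 X0.0 Y0.0
; layer 2
G0 Z11.5
G0 X0.0 Y0.0
G1 X20.0 Y0.0
G1 X20.0 Y13.5
G1 X0.0 Y13.5
G1 X0.0 Y0.0
; layer 3
G0 Z17.2
G0 X0.0 Y0.0
G1 X20.0 Y0.0
G1 X20.0 Y6.8
G1 X0.0 Y6.8
G1 X0.0 Y0.0
M2 ; end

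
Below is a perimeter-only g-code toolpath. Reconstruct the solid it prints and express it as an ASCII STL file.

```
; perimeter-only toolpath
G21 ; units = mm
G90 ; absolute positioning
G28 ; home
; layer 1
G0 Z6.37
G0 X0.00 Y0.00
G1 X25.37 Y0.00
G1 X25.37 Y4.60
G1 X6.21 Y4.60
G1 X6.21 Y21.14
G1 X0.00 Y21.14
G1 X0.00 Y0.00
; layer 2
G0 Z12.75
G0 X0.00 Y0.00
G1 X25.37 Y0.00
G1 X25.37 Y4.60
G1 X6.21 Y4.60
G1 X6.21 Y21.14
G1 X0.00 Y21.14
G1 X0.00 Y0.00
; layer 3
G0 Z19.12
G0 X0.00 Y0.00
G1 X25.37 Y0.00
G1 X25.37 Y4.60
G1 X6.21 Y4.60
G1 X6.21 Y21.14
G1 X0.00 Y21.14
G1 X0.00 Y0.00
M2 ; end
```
solid part
  facet normal 0.0000 0.0000 -1.0000
    outer loop
      vertex 25.37 4.60 0.00
      vertex 25.37 0.00 0.00
      vertex 0.00 0.00 0.00
    endloop
  endfacet
  facet normal 0.0000 0.0000 -1.0000
    outer loop
      vertex 6.21 4.60 0.00
      vertex 25.37 4.60 0.00
      vertex 0.00 0.00 0.00
    endloop
  endfacet
  facet normal 0.0000 0.0000 -1.0000
    outer loop
      vertex 6.21 21.14 0.00
      vertex 6.21 4.60 0.00
      vertex 0.00 0.00 0.00
    endloop
  endfacet
  facet normal 0.0000 0.0000 -1.0000
    outer loop
      vertex 0.00 21.14 0.00
      vertex 6.21 21.14 0.00
      vertex 0.00 0.00 0.00
    endloop
  endfacet
  facet normal 0.0000 0.0000 1.0000
    outer loop
      vertex 0.00 0.00 19.12
      vertex 25.37 0.00 19.12
      vertex 25.37 4.60 19.12
    endloop
  endfacet
  facet normal 0.0000 0.0000 1.0000
    outer loop
      vertex 0.00 0.00 19.12
      vertex 25.37 4.60 19.12
      vertex 6.21 4.60 19.12
    endloop
  endfacet
  facet normal 0.0000 0.0000 1.0000
    outer loop
      vertex 0.00 0.00 19.12
      vertex 6.21 4.60 19.12
      vertex 6.21 21.14 19.12
    endloop
  endfacet
  facet normal 0.0000 0.0000 1.0000
    outer loop
      vertex 0.00 0.00 19.12
      vertex 6.21 21.14 19.12
      vertex 0.00 21.14 19.12
    endloop
  endfacet
  facet normal 0.0000 -1.0000 0.0000
    outer loop
      vertex 0.00 0.00 0.00
      vertex 25.37 0.00 0.00
      vertex 25.37 0.00 19.12
    endloop
  endfacet
  facet normal 0.0000 -1.0000 0.0000
    outer loop
      vertex 0.00 0.00 0.00
      vertex 25.37 0.00 19.12
      vertex 0.00 0.00 19.12
    endloop
  endfacet
  facet normal 1.0000 0.0000 0.0000
    outer loop
      vertex 25.37 0.00 0.00
      vertex 25.37 4.60 0.00
      vertex 25.37 4.60 19.12
    endloop
  endfacet
  facet normal 1.0000 0.0000 0.0000
    outer loop
      vertex 25.37 0.00 0.00
      vertex 25.37 4.60 19.12
      vertex 25.37 0.00 19.12
    endloop
  endfacet
  facet normal 0.0000 1.0000 0.0000
    outer loop
      vertex 25.37 4.60 0.00
      vertex 6.21 4.60 0.00
      vertex 6.21 4.60 19.12
    endloop
  endfacet
  facet normal 0.0000 1.0000 0.0000
    outer loop
      vertex 25.37 4.60 0.00
      vertex 6.21 4.60 19.12
      vertex 25.37 4.60 19.12
    endloop
  endfacet
  facet normal 1.0000 0.0000 0.0000
    outer loop
      vertex 6.21 4.60 0.00
      vertex 6.21 21.14 0.00
      vertex 6.21 21.14 19.12
    endloop
  endfacet
  facet normal 1.0000 0.0000 0.0000
    outer loop
      vertex 6.21 4.60 0.00
      vertex 6.21 21.14 19.12
      vertex 6.21 4.60 19.12
    endloop
  endfacet
  facet normal 0.0000 1.0000 0.0000
    outer loop
      vertex 6.21 21.14 0.00
      vertex 0.00 21.14 0.00
      vertex 0.00 21.14 19.12
    endloop
  endfacet
  facet normal 0.0000 1.0000 0.0000
    outer loop
      vertex 6.21 21.14 0.00
      vertex 0.00 21.14 19.12
      vertex 6.21 21.14 19.12
    endloop
  endfacet
  facet normal -1.0000 0.0000 0.0000
    outer loop
      vertex 0.00 21.14 0.00
      vertex 0.00 0.00 0.00
      vertex 0.00 0.00 19.12
    endloop
  endfacet
  facet normal -1.0000 0.0000 0.0000
    outer loop
      vertex 0.00 21.14 0.00
      vertex 0.00 0.00 19.12
      vertex 0.00 21.14 19.12
    endloop
  endfacet
endsolid part

The G0 Z moves step by Δz≈6.37 mm. Every layer's G1 loop is the same polygon, so the solid is a straight extrusion of it from z=0 to z≈19.1. Closing with flat bottom and top caps and triangulating gives 20 facets — an L-shaped prism: outer 25.4 × 21.1 mm, arm thicknesses ≈ 4.6 mm (horizontal) and 6.21 mm (vertical), extruded 19.1 mm in z.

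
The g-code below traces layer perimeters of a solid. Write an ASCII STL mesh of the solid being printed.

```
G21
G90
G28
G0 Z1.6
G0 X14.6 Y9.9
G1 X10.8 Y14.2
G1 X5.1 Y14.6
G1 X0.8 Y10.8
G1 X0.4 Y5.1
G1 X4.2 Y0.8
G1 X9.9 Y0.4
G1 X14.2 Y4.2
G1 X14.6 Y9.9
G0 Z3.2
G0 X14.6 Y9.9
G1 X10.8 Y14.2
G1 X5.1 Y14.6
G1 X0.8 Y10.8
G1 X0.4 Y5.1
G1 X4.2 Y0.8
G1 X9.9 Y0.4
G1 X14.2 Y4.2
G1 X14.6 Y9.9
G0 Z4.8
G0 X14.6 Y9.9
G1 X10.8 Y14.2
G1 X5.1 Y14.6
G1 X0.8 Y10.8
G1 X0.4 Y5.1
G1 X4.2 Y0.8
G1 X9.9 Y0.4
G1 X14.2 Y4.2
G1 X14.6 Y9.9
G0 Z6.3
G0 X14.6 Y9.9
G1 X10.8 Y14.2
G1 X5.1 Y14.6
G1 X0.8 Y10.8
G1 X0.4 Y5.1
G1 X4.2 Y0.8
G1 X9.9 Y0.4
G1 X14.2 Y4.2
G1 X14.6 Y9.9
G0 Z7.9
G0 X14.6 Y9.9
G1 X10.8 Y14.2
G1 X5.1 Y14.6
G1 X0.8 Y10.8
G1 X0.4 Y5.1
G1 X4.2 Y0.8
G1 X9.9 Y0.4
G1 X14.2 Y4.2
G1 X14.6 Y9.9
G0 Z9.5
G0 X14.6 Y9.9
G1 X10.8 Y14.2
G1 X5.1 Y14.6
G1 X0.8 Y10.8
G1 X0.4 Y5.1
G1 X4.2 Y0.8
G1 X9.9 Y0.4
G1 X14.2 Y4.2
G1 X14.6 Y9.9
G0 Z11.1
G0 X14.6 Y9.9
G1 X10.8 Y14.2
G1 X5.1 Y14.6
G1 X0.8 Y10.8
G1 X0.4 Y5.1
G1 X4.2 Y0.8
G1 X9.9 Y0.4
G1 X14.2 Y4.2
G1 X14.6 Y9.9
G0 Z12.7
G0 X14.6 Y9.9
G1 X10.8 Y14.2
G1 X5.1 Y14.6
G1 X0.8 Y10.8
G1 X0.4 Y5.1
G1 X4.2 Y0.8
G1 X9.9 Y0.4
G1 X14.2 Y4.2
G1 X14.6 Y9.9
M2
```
solid part
  facet normal 0.0000 0.0000 -1.0000
    outer loop
      vertex 5.1 14.6 0.0
      vertex 10.8 14.2 0.0
      vertex 14.6 9.9 0.0
    endloop
  endfacet
  facet normal 0.0000 0.0000 -1.0000
    outer loop
      vertex 0.8 10.8 0.0
      vertex 5.1 14.6 0.0
      vertex 14.6 9.9 0.0
    endloop
  endfacet
  facet normal 0.0000 0.0000 -1.0000
    outer loop
      vertex 0.4 5.1 0.0
      vertex 0.8 10.8 0.0
      vertex 14.6 9.9 0.0
    endloop
  endfacet
  facet normal 0.0000 0.0000 -1.0000
    outer loop
      vertex 4.2 0.8 0.0
      vertex 0.4 5.1 0.0
      vertex 14.6 9.9 0.0
    endloop
  endfacet
  facet normal 0.0000 0.0000 -1.0000
    outer loop
      vertex 9.9 0.4 0.0
      vertex 4.2 0.8 0.0
      vertex 14.6 9.9 0.0
    endloop
  endfacet
  facet normal 0.0000 0.0000 -1.0000
    outer loop
      vertex 14.2 4.2 0.0
      vertex 9.9 0.4 0.0
      vertex 14.6 9.9 0.0
    endloop
  endfacet
  facet normal 0.0000 0.0000 1.0000
    outer loop
      vertex 14.6 9.9 12.7
      vertex 10.8 14.2 12.7
      vertex 5.1 14.6 12.7
    endloop
  endfacet
  facet normal 0.0000 0.0000 1.0000
    outer loop
      vertex 14.6 9.9 12.7
      vertex 5.1 14.6 12.7
      vertex 0.8 10.8 12.7
    endloop
  endfacet
  facet normal 0.0000 0.0000 1.0000
    outer loop
      vertex 14.6 9.9 12.7
      vertex 0.8 10.8 12.7
      vertex 0.4 5.1 12.7
    endloop
  endfacet
  facet normal 0.0000 0.0000 1.0000
    outer loop
      vertex 14.6 9.9 12.7
      vertex 0.4 5.1 12.7
      vertex 4.2 0.8 12.7
    endloop
  endfacet
  facet normal 0.0000 0.0000 1.0000
    outer loop
      vertex 14.6 9.9 12.7
      vertex 4.2 0.8 12.7
      vertex 9.9 0.4 12.7
    endloop
  endfacet
  facet normal 0.0000 0.0000 1.0000
    outer loop
      vertex 14.6 9.9 12.7
      vertex 9.9 0.4 12.7
      vertex 14.2 4.2 12.7
    endloop
  endfacet
  facet normal 0.7493 0.6622 0.0000
    outer loop
      vertex 14.6 9.9 0.0
      vertex 10.8 14.2 0.0
      vertex 10.8 14.2 12.7
    endloop
  endfacet
  facet normal 0.7493 0.6622 0.0000
    outer loop
      vertex 14.6 9.9 0.0
      vertex 10.8 14.2 12.7
      vertex 14.6 9.9 12.7
    endloop
  endfacet
  facet normal 0.0700 0.9975 0.0000
    outer loop
      vertex 10.8 14.2 0.0
      vertex 5.1 14.6 0.0
      vertex 5.1 14.6 12.7
    endloop
  endfacet
  facet normal 0.0700 0.9975 0.0000
    outer loop
      vertex 10.8 14.2 0.0
      vertex 5.1 14.6 12.7
      vertex 10.8 14.2 12.7
    endloop
  endfacet
  facet normal -0.6622 0.7493 0.0000
    outer loop
      vertex 5.1 14.6 0.0
      vertex 0.8 10.8 0.0
      vertex 0.8 10.8 12.7
    endloop
  endfacet
  facet normal -0.6622 0.7493 0.0000
    outer loop
      vertex 5.1 14.6 0.0
      vertex 0.8 10.8 12.7
      vertex 5.1 14.6 12.7
    endloop
  endfacet
  facet normal -0.9975 0.0700 0.0000
    outer loop
      vertex 0.8 10.8 0.0
      vertex 0.4 5.1 0.0
      vertex 0.4 5.1 12.7
    endloop
  endfacet
  facet normal -0.9975 0.0700 0.0000
    outer loop
      vertex 0.8 10.8 0.0
      vertex 0.4 5.1 12.7
      vertex 0.8 10.8 12.7
    endloop
  endfacet
  facet normal -0.7493 -0.6622 0.0000
    outer loop
      vertex 0.4 5.1 0.0
      vertex 4.2 0.8 0.0
      vertex 4.2 0.8 12.7
    endloop
  endfacet
  facet normal -0.7493 -0.6622 0.0000
    outer loop
      vertex 0.4 5.1 0.0
      vertex 4.2 0.8 12.7
      vertex 0.4 5.1 12.7
    endloop
  endfacet
  facet normal -0.0700 -0.9975 0.0000
    outer loop
      vertex 4.2 0.8 0.0
      vertex 9.9 0.4 0.0
      vertex 9.9 0.4 12.7
    endloop
  endfacet
  facet normal -0.0700 -0.9975 0.0000
    outer loop
      vertex 4.2 0.8 0.0
      vertex 9.9 0.4 12.7
      vertex 4.2 0.8 12.7
    endloop
  endfacet
  facet normal 0.6622 -0.7493 0.0000
    outer loop
      vertex 9.9 0.4 0.0
      vertex 14.2 4.2 0.0
      vertex 14.2 4.2 12.7
    endloop
  endfacet
  facet normal 0.6622 -0.7493 0.0000
    outer loop
      vertex 9.9 0.4 0.0
      vertex 14.2 4.2 12.7
      vertex 9.9 0.4 12.7
    endloop
  endfacet
  facet normal 0.9975 -0.0700 0.0000
    outer loop
      vertex 14.2 4.2 0.0
      vertex 14.6 9.9 0.0
      vertex 14.6 9.9 12.7
    endloop
  endfacet
  facet normal 0.9975 -0.0700 0.0000
    outer loop
      vertex 14.2 4.2 0.0
      vertex 14.6 9.9 12.7
      vertex 14.2 4.2 12.7
    endloop
  endfacet
endsolid part

The G0 Z moves step by Δz≈1.6 mm. Every layer's G1 loop is the same polygon, so the solid is a straight extrusion of it from z=0 to z≈12.7. Closing with flat bottom and top caps and triangulating gives 28 facets — a regular 8-sided prism (a cylinder approximated with 8 flat sides), circumscribed radius ≈ 7.5 mm, height ≈ 12.7 mm.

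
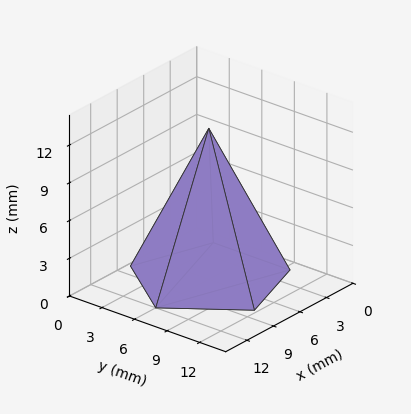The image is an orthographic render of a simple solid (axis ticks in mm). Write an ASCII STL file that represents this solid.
Reading the render: the shape is a regular 5-sided pyramid, base circumscribed radius ≈ 6 mm, apex at z ≈ 12 mm (dimensions read to the nearest mm from the axis ticks). For the STL, each face is triangulated and given an outward normal.

solid part
  facet normal 0.0000 0.0000 -1.0000
    outer loop
      vertex 1.15 9.53 0.00
      vertex 7.85 11.71 0.00
      vertex 12.00 6.00 0.00
    endloop
  endfacet
  facet normal 0.0000 0.0000 -1.0000
    outer loop
      vertex 1.15 2.47 0.00
      vertex 1.15 9.53 0.00
      vertex 12.00 6.00 0.00
    endloop
  endfacet
  facet normal 0.0000 0.0000 -1.0000
    outer loop
      vertex 7.85 0.29 0.00
      vertex 1.15 2.47 0.00
      vertex 12.00 6.00 0.00
    endloop
  endfacet
  facet normal 0.7499 0.5450 0.3750
    outer loop
      vertex 12.00 6.00 0.00
      vertex 7.85 11.71 0.00
      vertex 6.00 6.00 12.00
    endloop
  endfacet
  facet normal -0.2868 0.8815 0.3752
    outer loop
      vertex 7.85 11.71 0.00
      vertex 1.15 9.53 0.00
      vertex 6.00 6.00 12.00
    endloop
  endfacet
  facet normal -0.9271 0.0000 0.3747
    outer loop
      vertex 1.15 9.53 0.00
      vertex 1.15 2.47 0.00
      vertex 6.00 6.00 12.00
    endloop
  endfacet
  facet normal -0.2868 -0.8815 0.3752
    outer loop
      vertex 1.15 2.47 0.00
      vertex 7.85 0.29 0.00
      vertex 6.00 6.00 12.00
    endloop
  endfacet
  facet normal 0.7499 -0.5450 0.3750
    outer loop
      vertex 7.85 0.29 0.00
      vertex 12.00 6.00 0.00
      vertex 6.00 6.00 12.00
    endloop
  endfacet
endsolid part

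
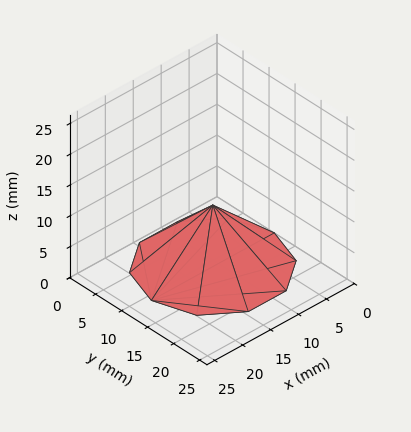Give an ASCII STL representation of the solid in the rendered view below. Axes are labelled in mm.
Reading the render: the shape is a regular 10-sided pyramid, base circumscribed radius ≈ 11 mm, apex at z ≈ 10 mm (dimensions read to the nearest mm from the axis ticks). For the STL, each face is triangulated and given an outward normal.

solid part
  facet normal 0.0000 0.0000 -1.0000
    outer loop
      vertex 14.399 21.462 0.000
      vertex 19.899 17.466 0.000
      vertex 22.000 11.000 0.000
    endloop
  endfacet
  facet normal 0.0000 0.0000 -1.0000
    outer loop
      vertex 7.601 21.462 0.000
      vertex 14.399 21.462 0.000
      vertex 22.000 11.000 0.000
    endloop
  endfacet
  facet normal 0.0000 0.0000 -1.0000
    outer loop
      vertex 2.101 17.466 0.000
      vertex 7.601 21.462 0.000
      vertex 22.000 11.000 0.000
    endloop
  endfacet
  facet normal 0.0000 0.0000 -1.0000
    outer loop
      vertex 0.000 11.000 0.000
      vertex 2.101 17.466 0.000
      vertex 22.000 11.000 0.000
    endloop
  endfacet
  facet normal 0.0000 0.0000 -1.0000
    outer loop
      vertex 2.101 4.534 0.000
      vertex 0.000 11.000 0.000
      vertex 22.000 11.000 0.000
    endloop
  endfacet
  facet normal 0.0000 0.0000 -1.0000
    outer loop
      vertex 7.601 0.538 0.000
      vertex 2.101 4.534 0.000
      vertex 22.000 11.000 0.000
    endloop
  endfacet
  facet normal 0.0000 0.0000 -1.0000
    outer loop
      vertex 14.399 0.538 0.000
      vertex 7.601 0.538 0.000
      vertex 22.000 11.000 0.000
    endloop
  endfacet
  facet normal 0.0000 0.0000 -1.0000
    outer loop
      vertex 19.899 4.534 0.000
      vertex 14.399 0.538 0.000
      vertex 22.000 11.000 0.000
    endloop
  endfacet
  facet normal 0.6572 0.2135 0.7229
    outer loop
      vertex 22.000 11.000 0.000
      vertex 19.899 17.466 0.000
      vertex 11.000 11.000 10.000
    endloop
  endfacet
  facet normal 0.4061 0.5590 0.7229
    outer loop
      vertex 19.899 17.466 0.000
      vertex 14.399 21.462 0.000
      vertex 11.000 11.000 10.000
    endloop
  endfacet
  facet normal 0.0000 0.6910 0.7229
    outer loop
      vertex 14.399 21.462 0.000
      vertex 7.601 21.462 0.000
      vertex 11.000 11.000 10.000
    endloop
  endfacet
  facet normal -0.4061 0.5590 0.7229
    outer loop
      vertex 7.601 21.462 0.000
      vertex 2.101 17.466 0.000
      vertex 11.000 11.000 10.000
    endloop
  endfacet
  facet normal -0.6572 0.2135 0.7229
    outer loop
      vertex 2.101 17.466 0.000
      vertex 0.000 11.000 0.000
      vertex 11.000 11.000 10.000
    endloop
  endfacet
  facet normal -0.6572 -0.2135 0.7229
    outer loop
      vertex 0.000 11.000 0.000
      vertex 2.101 4.534 0.000
      vertex 11.000 11.000 10.000
    endloop
  endfacet
  facet normal -0.4061 -0.5590 0.7229
    outer loop
      vertex 2.101 4.534 0.000
      vertex 7.601 0.538 0.000
      vertex 11.000 11.000 10.000
    endloop
  endfacet
  facet normal 0.0000 -0.6910 0.7229
    outer loop
      vertex 7.601 0.538 0.000
      vertex 14.399 0.538 0.000
      vertex 11.000 11.000 10.000
    endloop
  endfacet
  facet normal 0.4061 -0.5590 0.7229
    outer loop
      vertex 14.399 0.538 0.000
      vertex 19.899 4.534 0.000
      vertex 11.000 11.000 10.000
    endloop
  endfacet
  facet normal 0.6572 -0.2135 0.7229
    outer loop
      vertex 19.899 4.534 0.000
      vertex 22.000 11.000 0.000
      vertex 11.000 11.000 10.000
    endloop
  endfacet
endsolid part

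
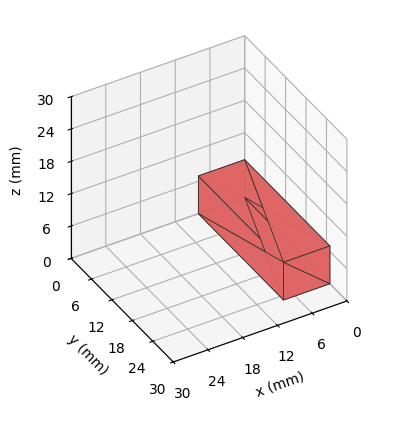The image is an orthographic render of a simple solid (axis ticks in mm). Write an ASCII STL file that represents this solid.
Reading the render: the shape is a rectangular box, roughly 8 × 25 mm footprint and 7 mm tall (dimensions read to the nearest mm from the axis ticks). For the STL, each face is triangulated and given an outward normal.

solid part
  facet normal 0.0000 0.0000 -1.0000
    outer loop
      vertex 8.00 25.00 0.00
      vertex 8.00 0.00 0.00
      vertex 0.00 0.00 0.00
    endloop
  endfacet
  facet normal 0.0000 0.0000 -1.0000
    outer loop
      vertex 0.00 25.00 0.00
      vertex 8.00 25.00 0.00
      vertex 0.00 0.00 0.00
    endloop
  endfacet
  facet normal 0.0000 0.0000 1.0000
    outer loop
      vertex 0.00 0.00 7.00
      vertex 8.00 0.00 7.00
      vertex 8.00 25.00 7.00
    endloop
  endfacet
  facet normal 0.0000 0.0000 1.0000
    outer loop
      vertex 0.00 0.00 7.00
      vertex 8.00 25.00 7.00
      vertex 0.00 25.00 7.00
    endloop
  endfacet
  facet normal 0.0000 -1.0000 0.0000
    outer loop
      vertex 0.00 0.00 0.00
      vertex 8.00 0.00 0.00
      vertex 8.00 0.00 7.00
    endloop
  endfacet
  facet normal 0.0000 -1.0000 0.0000
    outer loop
      vertex 0.00 0.00 0.00
      vertex 8.00 0.00 7.00
      vertex 0.00 0.00 7.00
    endloop
  endfacet
  facet normal 0.0000 1.0000 0.0000
    outer loop
      vertex 8.00 25.00 7.00
      vertex 8.00 25.00 0.00
      vertex 0.00 25.00 0.00
    endloop
  endfacet
  facet normal 0.0000 1.0000 0.0000
    outer loop
      vertex 0.00 25.00 7.00
      vertex 8.00 25.00 7.00
      vertex 0.00 25.00 0.00
    endloop
  endfacet
  facet normal -1.0000 0.0000 0.0000
    outer loop
      vertex 0.00 25.00 7.00
      vertex 0.00 25.00 0.00
      vertex 0.00 0.00 0.00
    endloop
  endfacet
  facet normal -1.0000 0.0000 0.0000
    outer loop
      vertex 0.00 0.00 7.00
      vertex 0.00 25.00 7.00
      vertex 0.00 0.00 0.00
    endloop
  endfacet
  facet normal 1.0000 0.0000 0.0000
    outer loop
      vertex 8.00 0.00 0.00
      vertex 8.00 25.00 0.00
      vertex 8.00 25.00 7.00
    endloop
  endfacet
  facet normal 1.0000 0.0000 0.0000
    outer loop
      vertex 8.00 0.00 0.00
      vertex 8.00 25.00 7.00
      vertex 8.00 0.00 7.00
    endloop
  endfacet
endsolid part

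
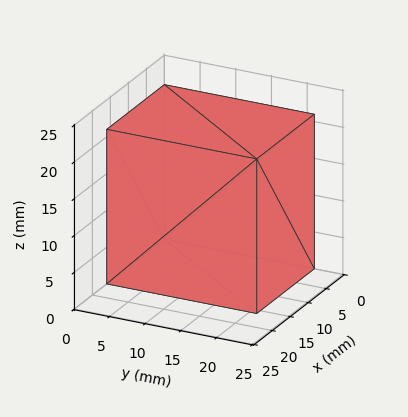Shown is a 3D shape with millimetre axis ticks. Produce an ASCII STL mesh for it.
Reading the render: the shape is a rectangular box, roughly 16 × 21 mm footprint and 21 mm tall (dimensions read to the nearest mm from the axis ticks). For the STL, each face is triangulated and given an outward normal.

solid part
  facet normal 0.0000 0.0000 -1.0000
    outer loop
      vertex 16.00 21.00 0.00
      vertex 16.00 0.00 0.00
      vertex 0.00 0.00 0.00
    endloop
  endfacet
  facet normal 0.0000 0.0000 -1.0000
    outer loop
      vertex 0.00 21.00 0.00
      vertex 16.00 21.00 0.00
      vertex 0.00 0.00 0.00
    endloop
  endfacet
  facet normal 0.0000 0.0000 1.0000
    outer loop
      vertex 0.00 0.00 21.00
      vertex 16.00 0.00 21.00
      vertex 16.00 21.00 21.00
    endloop
  endfacet
  facet normal 0.0000 0.0000 1.0000
    outer loop
      vertex 0.00 0.00 21.00
      vertex 16.00 21.00 21.00
      vertex 0.00 21.00 21.00
    endloop
  endfacet
  facet normal 0.0000 -1.0000 0.0000
    outer loop
      vertex 0.00 0.00 0.00
      vertex 16.00 0.00 0.00
      vertex 16.00 0.00 21.00
    endloop
  endfacet
  facet normal 0.0000 -1.0000 0.0000
    outer loop
      vertex 0.00 0.00 0.00
      vertex 16.00 0.00 21.00
      vertex 0.00 0.00 21.00
    endloop
  endfacet
  facet normal 0.0000 1.0000 0.0000
    outer loop
      vertex 16.00 21.00 21.00
      vertex 16.00 21.00 0.00
      vertex 0.00 21.00 0.00
    endloop
  endfacet
  facet normal 0.0000 1.0000 0.0000
    outer loop
      vertex 0.00 21.00 21.00
      vertex 16.00 21.00 21.00
      vertex 0.00 21.00 0.00
    endloop
  endfacet
  facet normal -1.0000 0.0000 0.0000
    outer loop
      vertex 0.00 21.00 21.00
      vertex 0.00 21.00 0.00
      vertex 0.00 0.00 0.00
    endloop
  endfacet
  facet normal -1.0000 0.0000 0.0000
    outer loop
      vertex 0.00 0.00 21.00
      vertex 0.00 21.00 21.00
      vertex 0.00 0.00 0.00
    endloop
  endfacet
  facet normal 1.0000 0.0000 0.0000
    outer loop
      vertex 16.00 0.00 0.00
      vertex 16.00 21.00 0.00
      vertex 16.00 21.00 21.00
    endloop
  endfacet
  facet normal 1.0000 0.0000 0.0000
    outer loop
      vertex 16.00 0.00 0.00
      vertex 16.00 21.00 21.00
      vertex 16.00 0.00 21.00
    endloop
  endfacet
endsolid part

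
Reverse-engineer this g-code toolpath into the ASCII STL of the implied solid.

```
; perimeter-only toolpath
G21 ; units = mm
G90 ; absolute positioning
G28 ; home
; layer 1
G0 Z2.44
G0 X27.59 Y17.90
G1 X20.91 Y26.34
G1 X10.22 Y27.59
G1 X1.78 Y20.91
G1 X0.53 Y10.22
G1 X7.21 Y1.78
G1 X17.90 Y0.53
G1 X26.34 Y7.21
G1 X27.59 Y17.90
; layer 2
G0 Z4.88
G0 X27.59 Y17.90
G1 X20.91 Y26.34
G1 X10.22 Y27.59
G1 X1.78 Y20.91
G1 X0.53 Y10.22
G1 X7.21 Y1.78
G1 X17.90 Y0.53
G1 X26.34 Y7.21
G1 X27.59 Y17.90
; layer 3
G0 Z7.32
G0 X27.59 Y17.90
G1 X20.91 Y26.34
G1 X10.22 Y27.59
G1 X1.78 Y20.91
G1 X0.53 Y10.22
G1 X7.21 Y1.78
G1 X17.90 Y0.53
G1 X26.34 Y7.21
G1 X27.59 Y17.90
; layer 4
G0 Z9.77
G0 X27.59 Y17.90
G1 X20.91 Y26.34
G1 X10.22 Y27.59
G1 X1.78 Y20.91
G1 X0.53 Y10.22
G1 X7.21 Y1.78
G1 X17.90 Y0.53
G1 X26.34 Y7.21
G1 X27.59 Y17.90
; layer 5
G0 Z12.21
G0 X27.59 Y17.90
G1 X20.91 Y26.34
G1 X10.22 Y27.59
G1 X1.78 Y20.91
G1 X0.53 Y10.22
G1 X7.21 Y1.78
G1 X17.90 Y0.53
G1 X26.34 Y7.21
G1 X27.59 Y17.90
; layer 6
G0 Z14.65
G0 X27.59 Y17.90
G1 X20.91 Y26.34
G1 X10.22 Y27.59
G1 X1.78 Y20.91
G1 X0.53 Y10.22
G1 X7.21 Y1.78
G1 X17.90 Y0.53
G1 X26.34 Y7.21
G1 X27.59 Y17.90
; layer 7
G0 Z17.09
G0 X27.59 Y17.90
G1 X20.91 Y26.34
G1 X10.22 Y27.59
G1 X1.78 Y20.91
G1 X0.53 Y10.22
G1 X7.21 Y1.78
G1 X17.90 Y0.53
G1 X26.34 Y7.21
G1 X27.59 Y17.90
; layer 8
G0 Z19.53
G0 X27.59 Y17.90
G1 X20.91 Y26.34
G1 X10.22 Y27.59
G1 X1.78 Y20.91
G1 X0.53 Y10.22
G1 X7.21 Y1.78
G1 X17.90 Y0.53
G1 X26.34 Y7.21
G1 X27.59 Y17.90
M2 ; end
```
solid part
  facet normal 0.0000 0.0000 -1.0000
    outer loop
      vertex 10.22 27.59 0.00
      vertex 20.91 26.34 0.00
      vertex 27.59 17.90 0.00
    endloop
  endfacet
  facet normal 0.0000 0.0000 -1.0000
    outer loop
      vertex 1.78 20.91 0.00
      vertex 10.22 27.59 0.00
      vertex 27.59 17.90 0.00
    endloop
  endfacet
  facet normal 0.0000 0.0000 -1.0000
    outer loop
      vertex 0.53 10.22 0.00
      vertex 1.78 20.91 0.00
      vertex 27.59 17.90 0.00
    endloop
  endfacet
  facet normal 0.0000 0.0000 -1.0000
    outer loop
      vertex 7.21 1.78 0.00
      vertex 0.53 10.22 0.00
      vertex 27.59 17.90 0.00
    endloop
  endfacet
  facet normal 0.0000 0.0000 -1.0000
    outer loop
      vertex 17.90 0.53 0.00
      vertex 7.21 1.78 0.00
      vertex 27.59 17.90 0.00
    endloop
  endfacet
  facet normal 0.0000 0.0000 -1.0000
    outer loop
      vertex 26.34 7.21 0.00
      vertex 17.90 0.53 0.00
      vertex 27.59 17.90 0.00
    endloop
  endfacet
  facet normal 0.0000 0.0000 1.0000
    outer loop
      vertex 27.59 17.90 19.53
      vertex 20.91 26.34 19.53
      vertex 10.22 27.59 19.53
    endloop
  endfacet
  facet normal 0.0000 0.0000 1.0000
    outer loop
      vertex 27.59 17.90 19.53
      vertex 10.22 27.59 19.53
      vertex 1.78 20.91 19.53
    endloop
  endfacet
  facet normal 0.0000 0.0000 1.0000
    outer loop
      vertex 27.59 17.90 19.53
      vertex 1.78 20.91 19.53
      vertex 0.53 10.22 19.53
    endloop
  endfacet
  facet normal 0.0000 0.0000 1.0000
    outer loop
      vertex 27.59 17.90 19.53
      vertex 0.53 10.22 19.53
      vertex 7.21 1.78 19.53
    endloop
  endfacet
  facet normal 0.0000 0.0000 1.0000
    outer loop
      vertex 27.59 17.90 19.53
      vertex 7.21 1.78 19.53
      vertex 17.90 0.53 19.53
    endloop
  endfacet
  facet normal 0.0000 0.0000 1.0000
    outer loop
      vertex 27.59 17.90 19.53
      vertex 17.90 0.53 19.53
      vertex 26.34 7.21 19.53
    endloop
  endfacet
  facet normal 0.7841 0.6206 0.0000
    outer loop
      vertex 27.59 17.90 0.00
      vertex 20.91 26.34 0.00
      vertex 20.91 26.34 19.53
    endloop
  endfacet
  facet normal 0.7841 0.6206 0.0000
    outer loop
      vertex 27.59 17.90 0.00
      vertex 20.91 26.34 19.53
      vertex 27.59 17.90 19.53
    endloop
  endfacet
  facet normal 0.1161 0.9932 0.0000
    outer loop
      vertex 20.91 26.34 0.00
      vertex 10.22 27.59 0.00
      vertex 10.22 27.59 19.53
    endloop
  endfacet
  facet normal 0.1161 0.9932 0.0000
    outer loop
      vertex 20.91 26.34 0.00
      vertex 10.22 27.59 19.53
      vertex 20.91 26.34 19.53
    endloop
  endfacet
  facet normal -0.6206 0.7841 0.0000
    outer loop
      vertex 10.22 27.59 0.00
      vertex 1.78 20.91 0.00
      vertex 1.78 20.91 19.53
    endloop
  endfacet
  facet normal -0.6206 0.7841 0.0000
    outer loop
      vertex 10.22 27.59 0.00
      vertex 1.78 20.91 19.53
      vertex 10.22 27.59 19.53
    endloop
  endfacet
  facet normal -0.9932 0.1161 0.0000
    outer loop
      vertex 1.78 20.91 0.00
      vertex 0.53 10.22 0.00
      vertex 0.53 10.22 19.53
    endloop
  endfacet
  facet normal -0.9932 0.1161 0.0000
    outer loop
      vertex 1.78 20.91 0.00
      vertex 0.53 10.22 19.53
      vertex 1.78 20.91 19.53
    endloop
  endfacet
  facet normal -0.7841 -0.6206 0.0000
    outer loop
      vertex 0.53 10.22 0.00
      vertex 7.21 1.78 0.00
      vertex 7.21 1.78 19.53
    endloop
  endfacet
  facet normal -0.7841 -0.6206 0.0000
    outer loop
      vertex 0.53 10.22 0.00
      vertex 7.21 1.78 19.53
      vertex 0.53 10.22 19.53
    endloop
  endfacet
  facet normal -0.1161 -0.9932 0.0000
    outer loop
      vertex 7.21 1.78 0.00
      vertex 17.90 0.53 0.00
      vertex 17.90 0.53 19.53
    endloop
  endfacet
  facet normal -0.1161 -0.9932 0.0000
    outer loop
      vertex 7.21 1.78 0.00
      vertex 17.90 0.53 19.53
      vertex 7.21 1.78 19.53
    endloop
  endfacet
  facet normal 0.6206 -0.7841 0.0000
    outer loop
      vertex 17.90 0.53 0.00
      vertex 26.34 7.21 0.00
      vertex 26.34 7.21 19.53
    endloop
  endfacet
  facet normal 0.6206 -0.7841 0.0000
    outer loop
      vertex 17.90 0.53 0.00
      vertex 26.34 7.21 19.53
      vertex 17.90 0.53 19.53
    endloop
  endfacet
  facet normal 0.9932 -0.1161 0.0000
    outer loop
      vertex 26.34 7.21 0.00
      vertex 27.59 17.90 0.00
      vertex 27.59 17.90 19.53
    endloop
  endfacet
  facet normal 0.9932 -0.1161 0.0000
    outer loop
      vertex 26.34 7.21 0.00
      vertex 27.59 17.90 19.53
      vertex 26.34 7.21 19.53
    endloop
  endfacet
endsolid part

The G0 Z moves step by Δz≈2.44 mm. Every layer's G1 loop is the same polygon, so the solid is a straight extrusion of it from z=0 to z≈19.5. Closing with flat bottom and top caps and triangulating gives 28 facets — a regular 8-sided prism (a cylinder approximated with 8 flat sides), circumscribed radius ≈ 14.1 mm, height ≈ 19.5 mm.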